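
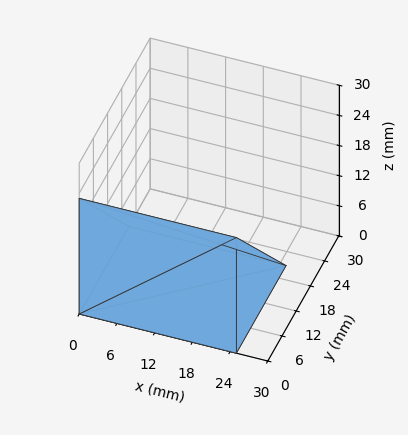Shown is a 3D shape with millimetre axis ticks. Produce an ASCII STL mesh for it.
Reading the render: the shape is a wedge (ramp): 25 × 21 mm base, rising to 23 mm along the y=0 edge and sloping linearly to z=0 at y=21 (dimensions read to the nearest mm from the axis ticks). For the STL, each face is triangulated and given an outward normal.

solid part
  facet normal 0.0000 0.0000 -1.0000
    outer loop
      vertex 25.000 21.000 0.000
      vertex 25.000 0.000 0.000
      vertex 0.000 0.000 0.000
    endloop
  endfacet
  facet normal 0.0000 0.0000 -1.0000
    outer loop
      vertex 0.000 21.000 0.000
      vertex 25.000 21.000 0.000
      vertex 0.000 0.000 0.000
    endloop
  endfacet
  facet normal 0.0000 -1.0000 0.0000
    outer loop
      vertex 0.000 0.000 0.000
      vertex 25.000 0.000 0.000
      vertex 25.000 0.000 23.000
    endloop
  endfacet
  facet normal 0.0000 -1.0000 0.0000
    outer loop
      vertex 0.000 0.000 0.000
      vertex 25.000 0.000 23.000
      vertex 0.000 0.000 23.000
    endloop
  endfacet
  facet normal 0.0000 0.7385 0.6743
    outer loop
      vertex 0.000 0.000 23.000
      vertex 25.000 0.000 23.000
      vertex 25.000 21.000 0.000
    endloop
  endfacet
  facet normal 0.0000 0.7385 0.6743
    outer loop
      vertex 0.000 0.000 23.000
      vertex 25.000 21.000 0.000
      vertex 0.000 21.000 0.000
    endloop
  endfacet
  facet normal -1.0000 0.0000 0.0000
    outer loop
      vertex 0.000 0.000 23.000
      vertex 0.000 21.000 0.000
      vertex 0.000 0.000 0.000
    endloop
  endfacet
  facet normal 1.0000 0.0000 0.0000
    outer loop
      vertex 25.000 0.000 0.000
      vertex 25.000 21.000 0.000
      vertex 25.000 0.000 23.000
    endloop
  endfacet
endsolid part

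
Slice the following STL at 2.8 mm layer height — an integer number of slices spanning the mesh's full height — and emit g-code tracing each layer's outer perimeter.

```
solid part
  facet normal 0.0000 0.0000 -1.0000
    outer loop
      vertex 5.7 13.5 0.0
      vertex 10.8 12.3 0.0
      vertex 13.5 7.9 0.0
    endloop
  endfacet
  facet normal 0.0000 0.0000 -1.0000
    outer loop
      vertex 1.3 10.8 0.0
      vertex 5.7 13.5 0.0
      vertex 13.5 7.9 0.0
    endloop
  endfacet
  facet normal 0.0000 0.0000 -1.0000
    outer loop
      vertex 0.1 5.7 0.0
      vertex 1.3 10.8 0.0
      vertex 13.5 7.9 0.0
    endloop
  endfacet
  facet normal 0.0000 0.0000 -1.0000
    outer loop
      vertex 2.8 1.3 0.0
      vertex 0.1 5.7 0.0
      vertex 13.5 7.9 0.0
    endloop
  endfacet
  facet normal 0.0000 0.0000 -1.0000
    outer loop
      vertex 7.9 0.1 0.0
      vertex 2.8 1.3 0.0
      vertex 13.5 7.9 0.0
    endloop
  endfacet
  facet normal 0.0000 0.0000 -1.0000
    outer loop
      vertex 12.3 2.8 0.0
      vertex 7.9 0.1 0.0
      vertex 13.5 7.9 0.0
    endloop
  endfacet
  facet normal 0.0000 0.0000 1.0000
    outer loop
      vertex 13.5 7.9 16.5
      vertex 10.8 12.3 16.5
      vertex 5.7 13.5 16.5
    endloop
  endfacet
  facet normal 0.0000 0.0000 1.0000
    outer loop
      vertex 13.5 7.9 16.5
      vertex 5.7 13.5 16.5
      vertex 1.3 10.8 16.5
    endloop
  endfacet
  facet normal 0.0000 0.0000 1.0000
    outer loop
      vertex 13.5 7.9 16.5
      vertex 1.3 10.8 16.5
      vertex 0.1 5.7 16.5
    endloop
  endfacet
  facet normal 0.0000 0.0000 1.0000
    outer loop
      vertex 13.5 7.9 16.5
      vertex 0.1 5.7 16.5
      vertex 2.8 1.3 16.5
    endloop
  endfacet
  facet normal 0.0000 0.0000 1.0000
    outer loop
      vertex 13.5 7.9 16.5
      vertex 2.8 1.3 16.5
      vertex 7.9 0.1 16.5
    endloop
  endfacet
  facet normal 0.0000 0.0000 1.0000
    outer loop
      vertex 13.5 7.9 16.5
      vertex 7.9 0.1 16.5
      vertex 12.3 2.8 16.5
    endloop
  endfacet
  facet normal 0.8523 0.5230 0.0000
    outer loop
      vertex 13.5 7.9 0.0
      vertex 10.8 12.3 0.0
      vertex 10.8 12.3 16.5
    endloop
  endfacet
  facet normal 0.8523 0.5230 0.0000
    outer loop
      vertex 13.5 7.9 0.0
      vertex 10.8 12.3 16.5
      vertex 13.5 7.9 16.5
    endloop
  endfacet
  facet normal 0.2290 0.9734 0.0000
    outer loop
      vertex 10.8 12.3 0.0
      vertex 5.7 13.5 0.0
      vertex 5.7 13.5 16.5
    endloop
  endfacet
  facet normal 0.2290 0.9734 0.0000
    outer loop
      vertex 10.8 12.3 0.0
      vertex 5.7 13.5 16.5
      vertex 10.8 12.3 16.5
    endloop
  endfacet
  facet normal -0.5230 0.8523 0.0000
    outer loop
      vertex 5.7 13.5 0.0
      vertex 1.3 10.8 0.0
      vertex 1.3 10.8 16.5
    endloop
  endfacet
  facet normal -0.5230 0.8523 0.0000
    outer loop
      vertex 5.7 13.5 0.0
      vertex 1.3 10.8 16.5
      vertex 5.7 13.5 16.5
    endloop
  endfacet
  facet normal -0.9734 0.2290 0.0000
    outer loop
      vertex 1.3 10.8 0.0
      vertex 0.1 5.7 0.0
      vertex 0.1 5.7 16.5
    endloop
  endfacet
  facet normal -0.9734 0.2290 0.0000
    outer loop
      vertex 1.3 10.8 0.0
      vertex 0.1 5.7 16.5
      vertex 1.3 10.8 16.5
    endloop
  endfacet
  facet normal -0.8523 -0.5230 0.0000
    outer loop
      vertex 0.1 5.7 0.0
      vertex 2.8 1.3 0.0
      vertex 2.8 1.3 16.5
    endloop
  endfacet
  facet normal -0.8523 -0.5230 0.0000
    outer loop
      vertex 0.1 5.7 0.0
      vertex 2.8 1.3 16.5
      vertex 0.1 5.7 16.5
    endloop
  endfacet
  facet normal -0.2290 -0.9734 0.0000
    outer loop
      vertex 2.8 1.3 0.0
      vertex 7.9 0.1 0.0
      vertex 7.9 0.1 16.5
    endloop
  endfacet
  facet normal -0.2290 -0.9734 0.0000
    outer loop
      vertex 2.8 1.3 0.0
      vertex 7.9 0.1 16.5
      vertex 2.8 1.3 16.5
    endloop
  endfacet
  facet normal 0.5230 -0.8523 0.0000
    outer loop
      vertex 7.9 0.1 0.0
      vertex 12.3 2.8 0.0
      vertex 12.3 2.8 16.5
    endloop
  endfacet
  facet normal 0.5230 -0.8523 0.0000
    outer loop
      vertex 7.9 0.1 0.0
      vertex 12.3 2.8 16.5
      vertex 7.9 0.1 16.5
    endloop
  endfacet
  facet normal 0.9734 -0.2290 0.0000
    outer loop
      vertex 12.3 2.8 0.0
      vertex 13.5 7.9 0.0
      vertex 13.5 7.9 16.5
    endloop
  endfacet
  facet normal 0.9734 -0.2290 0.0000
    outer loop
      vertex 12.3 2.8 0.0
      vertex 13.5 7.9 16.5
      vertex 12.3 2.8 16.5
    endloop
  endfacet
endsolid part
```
; perimeter-only toolpath
G21 ; units = mm
G90 ; absolute positioning
G28 ; home
; layer 1
G0 Z2.8
G0 X13.5 Y7.9
G1 X10.8 Y12.3
G1 X5.7 Y13.5
G1 X1.3 Y10.8
G1 X0.1 Y5.7
G1 X2.8 Y1.3
G1 X7.9 Y0.1
G1 X12.3 Y2.8
G1 X13.5 Y7.9
; layer 2
G0 Z5.5
G0 X13.5 Y7.9
G1 X10.8 Y12.3
G1 X5.7 Y13.5
G1 X1.3 Y10.8
G1 X0.1 Y5.7
G1 X2.8 Y1.3
G1 X7.9 Y0.1
G1 X12.3 Y2.8
G1 X13.5 Y7.9
; layer 3
G0 Z8.2
G0 X13.5 Y7.9
G1 X10.8 Y12.3
G1 X5.7 Y13.5
G1 X1.3 Y10.8
G1 X0.1 Y5.7
G1 X2.8 Y1.3
G1 X7.9 Y0.1
G1 X12.3 Y2.8
G1 X13.5 Y7.9
; layer 4
G0 Z11.0
G0 X13.5 Y7.9
G1 X10.8 Y12.3
G1 X5.7 Y13.5
G1 X1.3 Y10.8
G1 X0.1 Y5.7
G1 X2.8 Y1.3
G1 X7.9 Y0.1
G1 X12.3 Y2.8
G1 X13.5 Y7.9
; layer 5
G0 Z13.8
G0 X13.5 Y7.9
G1 X10.8 Y12.3
G1 X5.7 Y13.5
G1 X1.3 Y10.8
G1 X0.1 Y5.7
G1 X2.8 Y1.3
G1 X7.9 Y0.1
G1 X12.3 Y2.8
G1 X13.5 Y7.9
; layer 6
G0 Z16.5
G0 X13.5 Y7.9
G1 X10.8 Y12.3
G1 X5.7 Y13.5
G1 X1.3 Y10.8
G1 X0.1 Y5.7
G1 X2.8 Y1.3
G1 X7.9 Y0.1
G1 X12.3 Y2.8
G1 X13.5 Y7.9
M2 ; end

The solid is a regular 8-sided prism (a cylinder approximated with 8 flat sides), circumscribed radius ≈ 6.8 mm, height ≈ 16.5 mm. Slicing at Δz = 2.8 mm — 6 equal slices spanning the solid's height, so layer i sits at z = i·h/6 — gives 6 non-empty perimeters. Each is a 8-segment closed polygon; G0 lifts to the layer z and rapids to the start vertex, then G1 traces the edges.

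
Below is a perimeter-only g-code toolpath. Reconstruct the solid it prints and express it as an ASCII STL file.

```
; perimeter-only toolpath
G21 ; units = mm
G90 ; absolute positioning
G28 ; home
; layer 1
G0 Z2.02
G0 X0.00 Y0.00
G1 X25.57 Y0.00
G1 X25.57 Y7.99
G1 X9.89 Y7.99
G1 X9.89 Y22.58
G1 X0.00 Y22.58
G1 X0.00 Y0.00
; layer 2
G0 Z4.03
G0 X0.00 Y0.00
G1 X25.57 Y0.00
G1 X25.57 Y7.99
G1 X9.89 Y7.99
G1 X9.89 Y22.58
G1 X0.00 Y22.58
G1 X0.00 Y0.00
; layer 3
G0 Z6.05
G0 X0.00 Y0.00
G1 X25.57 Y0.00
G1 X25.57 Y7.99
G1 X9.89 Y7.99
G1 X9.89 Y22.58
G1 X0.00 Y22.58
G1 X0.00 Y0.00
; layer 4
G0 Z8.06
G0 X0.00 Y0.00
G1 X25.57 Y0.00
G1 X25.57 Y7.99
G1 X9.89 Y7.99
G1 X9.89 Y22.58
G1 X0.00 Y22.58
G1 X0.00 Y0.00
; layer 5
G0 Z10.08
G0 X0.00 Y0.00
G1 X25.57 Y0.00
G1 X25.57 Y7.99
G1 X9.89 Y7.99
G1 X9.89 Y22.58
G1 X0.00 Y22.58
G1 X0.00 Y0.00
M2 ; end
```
solid part
  facet normal 0.0000 0.0000 -1.0000
    outer loop
      vertex 25.57 7.99 0.00
      vertex 25.57 0.00 0.00
      vertex 0.00 0.00 0.00
    endloop
  endfacet
  facet normal 0.0000 0.0000 -1.0000
    outer loop
      vertex 9.89 7.99 0.00
      vertex 25.57 7.99 0.00
      vertex 0.00 0.00 0.00
    endloop
  endfacet
  facet normal 0.0000 0.0000 -1.0000
    outer loop
      vertex 9.89 22.58 0.00
      vertex 9.89 7.99 0.00
      vertex 0.00 0.00 0.00
    endloop
  endfacet
  facet normal 0.0000 0.0000 -1.0000
    outer loop
      vertex 0.00 22.58 0.00
      vertex 9.89 22.58 0.00
      vertex 0.00 0.00 0.00
    endloop
  endfacet
  facet normal 0.0000 0.0000 1.0000
    outer loop
      vertex 0.00 0.00 10.08
      vertex 25.57 0.00 10.08
      vertex 25.57 7.99 10.08
    endloop
  endfacet
  facet normal 0.0000 0.0000 1.0000
    outer loop
      vertex 0.00 0.00 10.08
      vertex 25.57 7.99 10.08
      vertex 9.89 7.99 10.08
    endloop
  endfacet
  facet normal 0.0000 0.0000 1.0000
    outer loop
      vertex 0.00 0.00 10.08
      vertex 9.89 7.99 10.08
      vertex 9.89 22.58 10.08
    endloop
  endfacet
  facet normal 0.0000 0.0000 1.0000
    outer loop
      vertex 0.00 0.00 10.08
      vertex 9.89 22.58 10.08
      vertex 0.00 22.58 10.08
    endloop
  endfacet
  facet normal 0.0000 -1.0000 0.0000
    outer loop
      vertex 0.00 0.00 0.00
      vertex 25.57 0.00 0.00
      vertex 25.57 0.00 10.08
    endloop
  endfacet
  facet normal 0.0000 -1.0000 0.0000
    outer loop
      vertex 0.00 0.00 0.00
      vertex 25.57 0.00 10.08
      vertex 0.00 0.00 10.08
    endloop
  endfacet
  facet normal 1.0000 0.0000 0.0000
    outer loop
      vertex 25.57 0.00 0.00
      vertex 25.57 7.99 0.00
      vertex 25.57 7.99 10.08
    endloop
  endfacet
  facet normal 1.0000 0.0000 0.0000
    outer loop
      vertex 25.57 0.00 0.00
      vertex 25.57 7.99 10.08
      vertex 25.57 0.00 10.08
    endloop
  endfacet
  facet normal 0.0000 1.0000 0.0000
    outer loop
      vertex 25.57 7.99 0.00
      vertex 9.89 7.99 0.00
      vertex 9.89 7.99 10.08
    endloop
  endfacet
  facet normal 0.0000 1.0000 0.0000
    outer loop
      vertex 25.57 7.99 0.00
      vertex 9.89 7.99 10.08
      vertex 25.57 7.99 10.08
    endloop
  endfacet
  facet normal 1.0000 0.0000 0.0000
    outer loop
      vertex 9.89 7.99 0.00
      vertex 9.89 22.58 0.00
      vertex 9.89 22.58 10.08
    endloop
  endfacet
  facet normal 1.0000 0.0000 0.0000
    outer loop
      vertex 9.89 7.99 0.00
      vertex 9.89 22.58 10.08
      vertex 9.89 7.99 10.08
    endloop
  endfacet
  facet normal 0.0000 1.0000 0.0000
    outer loop
      vertex 9.89 22.58 0.00
      vertex 0.00 22.58 0.00
      vertex 0.00 22.58 10.08
    endloop
  endfacet
  facet normal 0.0000 1.0000 0.0000
    outer loop
      vertex 9.89 22.58 0.00
      vertex 0.00 22.58 10.08
      vertex 9.89 22.58 10.08
    endloop
  endfacet
  facet normal -1.0000 0.0000 0.0000
    outer loop
      vertex 0.00 22.58 0.00
      vertex 0.00 0.00 0.00
      vertex 0.00 0.00 10.08
    endloop
  endfacet
  facet normal -1.0000 0.0000 0.0000
    outer loop
      vertex 0.00 22.58 0.00
      vertex 0.00 0.00 10.08
      vertex 0.00 22.58 10.08
    endloop
  endfacet
endsolid part

The G0 Z moves step by Δz≈2.02 mm. Every layer's G1 loop is the same polygon, so the solid is a straight extrusion of it from z=0 to z≈10.1. Closing with flat bottom and top caps and triangulating gives 20 facets — an L-shaped prism: outer 25.6 × 22.6 mm, arm thicknesses ≈ 7.99 mm (horizontal) and 9.89 mm (vertical), extruded 10.1 mm in z.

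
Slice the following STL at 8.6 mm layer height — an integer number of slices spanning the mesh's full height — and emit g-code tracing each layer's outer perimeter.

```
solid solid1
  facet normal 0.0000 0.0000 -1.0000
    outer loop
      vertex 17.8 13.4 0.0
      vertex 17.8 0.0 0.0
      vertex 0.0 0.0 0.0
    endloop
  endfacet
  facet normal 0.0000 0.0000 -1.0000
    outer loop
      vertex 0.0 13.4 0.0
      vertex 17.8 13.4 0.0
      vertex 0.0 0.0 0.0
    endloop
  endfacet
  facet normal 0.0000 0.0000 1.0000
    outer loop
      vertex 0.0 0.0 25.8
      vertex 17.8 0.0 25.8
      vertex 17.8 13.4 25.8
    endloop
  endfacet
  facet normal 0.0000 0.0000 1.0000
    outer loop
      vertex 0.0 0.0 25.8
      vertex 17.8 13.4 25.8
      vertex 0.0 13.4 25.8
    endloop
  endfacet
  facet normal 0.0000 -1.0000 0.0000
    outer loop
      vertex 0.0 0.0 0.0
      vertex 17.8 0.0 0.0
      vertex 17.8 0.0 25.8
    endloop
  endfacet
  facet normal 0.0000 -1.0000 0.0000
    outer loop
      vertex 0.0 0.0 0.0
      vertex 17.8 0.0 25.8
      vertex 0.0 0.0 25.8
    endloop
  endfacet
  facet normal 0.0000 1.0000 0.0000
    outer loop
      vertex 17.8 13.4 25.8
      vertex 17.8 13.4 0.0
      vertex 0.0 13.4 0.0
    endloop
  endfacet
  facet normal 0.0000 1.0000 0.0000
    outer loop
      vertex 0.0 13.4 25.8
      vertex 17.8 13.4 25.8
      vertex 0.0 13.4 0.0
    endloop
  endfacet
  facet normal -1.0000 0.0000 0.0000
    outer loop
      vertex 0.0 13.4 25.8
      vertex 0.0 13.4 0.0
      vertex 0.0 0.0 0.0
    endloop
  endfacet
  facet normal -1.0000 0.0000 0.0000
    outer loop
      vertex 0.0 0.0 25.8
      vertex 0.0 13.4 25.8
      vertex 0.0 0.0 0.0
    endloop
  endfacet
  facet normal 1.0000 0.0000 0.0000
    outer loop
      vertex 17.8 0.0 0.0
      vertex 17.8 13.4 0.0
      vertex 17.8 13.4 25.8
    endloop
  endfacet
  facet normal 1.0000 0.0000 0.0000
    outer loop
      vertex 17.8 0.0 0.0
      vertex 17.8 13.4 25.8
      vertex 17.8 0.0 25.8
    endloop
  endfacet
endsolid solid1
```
; perimeter-only toolpath
G21 ; units = mm
G90 ; absolute positioning
G28 ; home
; layer 1
G0 Z8.6
G0 X0.0 Y0.0
G1 X17.8 Y0.0
G1 X17.8 Y13.4
G1 X0.0 Y13.4
G1 X0.0 Y0.0
; layer 2
G0 Z17.2
G0 X0.0 Y0.0
G1 X17.8 Y0.0
G1 X17.8 Y13.4
G1 X0.0 Y13.4
G1 X0.0 Y0.0
; layer 3
G0 Z25.8
G0 X0.0 Y0.0
G1 X17.8 Y0.0
G1 X17.8 Y13.4
G1 X0.0 Y13.4
G1 X0.0 Y0.0
M2 ; end

The solid is a rectangular box, roughly 17.8 × 13.4 mm footprint and 25.8 mm tall. Slicing at Δz = 8.6 mm — 3 equal slices spanning the solid's height, so layer i sits at z = i·h/3 — gives 3 non-empty perimeters. Each is a 4-segment closed polygon; G0 lifts to the layer z and rapids to the start vertex, then G1 traces the edges.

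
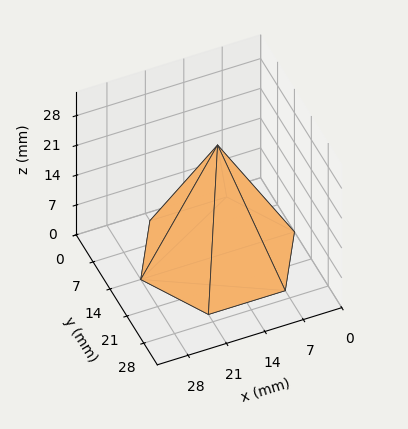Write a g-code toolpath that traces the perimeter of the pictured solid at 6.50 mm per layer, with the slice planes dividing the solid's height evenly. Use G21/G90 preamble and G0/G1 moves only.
Reading the render: the shape is a regular 6-sided pyramid, base circumscribed radius ≈ 14 mm, apex at z ≈ 26 mm (dimensions read to the nearest mm from the axis ticks). For the g-code, the solid's height is divided into equal slices at the stated Δz and each level perimeter traced with G1 moves after a G0 lift.

; perimeter-only toolpath
G21 ; units = mm
G90 ; absolute positioning
G28 ; home
; layer 1
G0 Z6.50
G0 X24.50 Y14.00
G1 X19.25 Y23.09
G1 X8.75 Y23.09
G1 X3.50 Y14.00
G1 X8.75 Y4.91
G1 X19.25 Y4.91
G1 X24.50 Y14.00
; layer 2
G0 Z13.00
G0 X21.00 Y14.00
G1 X17.50 Y20.06
G1 X10.50 Y20.06
G1 X7.00 Y14.00
G1 X10.50 Y7.94
G1 X17.50 Y7.94
G1 X21.00 Y14.00
; layer 3
G0 Z19.50
G0 X17.50 Y14.00
G1 X15.75 Y17.03
G1 X12.25 Y17.03
G1 X10.50 Y14.00
G1 X12.25 Y10.97
G1 X15.75 Y10.97
G1 X17.50 Y14.00
M2 ; end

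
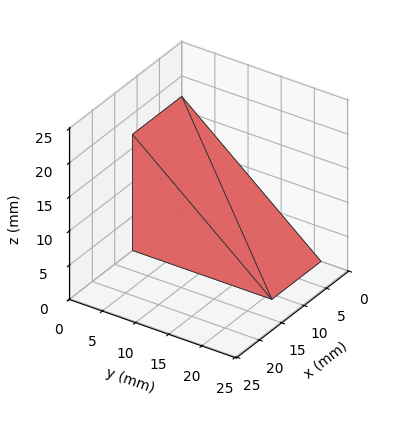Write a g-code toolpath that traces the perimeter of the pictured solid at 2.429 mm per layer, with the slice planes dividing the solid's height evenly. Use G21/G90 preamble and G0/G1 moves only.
Reading the render: the shape is a wedge (ramp): 11 × 21 mm base, rising to 17 mm along the y=0 edge and sloping linearly to z=0 at y=21 (dimensions read to the nearest mm from the axis ticks). For the g-code, the solid's height is divided into equal slices at the stated Δz and each level perimeter traced with G1 moves after a G0 lift.

; perimeter-only toolpath
G21 ; units = mm
G90 ; absolute positioning
G28 ; home
; layer 1
G0 Z2.429
G0 X0.000 Y0.000
G1 X11.000 Y0.000
G1 X11.000 Y18.000
G1 X0.000 Y18.000
G1 X0.000 Y0.000
; layer 2
G0 Z4.857
G0 X0.000 Y0.000
G1 X11.000 Y0.000
G1 X11.000 Y15.000
G1 X0.000 Y15.000
G1 X0.000 Y0.000
; layer 3
G0 Z7.286
G0 X0.000 Y0.000
G1 X11.000 Y0.000
G1 X11.000 Y12.000
G1 X0.000 Y12.000
G1 X0.000 Y0.000
; layer 4
G0 Z9.714
G0 X0.000 Y0.000
G1 X11.000 Y0.000
G1 X11.000 Y9.000
G1 X0.000 Y9.000
G1 X0.000 Y0.000
; layer 5
G0 Z12.143
G0 X0.000 Y0.000
G1 X11.000 Y0.000
G1 X11.000 Y6.000
G1 X0.000 Y6.000
G1 X0.000 Y0.000
; layer 6
G0 Z14.571
G0 X0.000 Y0.000
G1 X11.000 Y0.000
G1 X11.000 Y3.000
G1 X0.000 Y3.000
G1 X0.000 Y0.000
M2 ; end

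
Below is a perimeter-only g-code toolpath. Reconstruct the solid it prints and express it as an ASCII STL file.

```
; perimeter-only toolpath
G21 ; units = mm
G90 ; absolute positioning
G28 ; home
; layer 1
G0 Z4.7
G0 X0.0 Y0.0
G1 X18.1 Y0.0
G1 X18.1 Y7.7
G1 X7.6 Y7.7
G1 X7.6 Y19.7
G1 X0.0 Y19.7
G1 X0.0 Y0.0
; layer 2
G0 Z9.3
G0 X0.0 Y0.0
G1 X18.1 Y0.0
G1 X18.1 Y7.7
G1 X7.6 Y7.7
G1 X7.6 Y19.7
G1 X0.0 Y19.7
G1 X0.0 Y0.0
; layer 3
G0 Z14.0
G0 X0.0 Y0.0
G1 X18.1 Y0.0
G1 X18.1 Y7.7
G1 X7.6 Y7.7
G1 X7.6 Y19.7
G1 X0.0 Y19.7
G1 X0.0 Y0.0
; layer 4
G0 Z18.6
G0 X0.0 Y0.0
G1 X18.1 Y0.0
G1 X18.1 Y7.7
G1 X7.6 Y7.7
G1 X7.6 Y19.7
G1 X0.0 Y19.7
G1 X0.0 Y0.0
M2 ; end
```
solid part
  facet normal 0.0000 0.0000 -1.0000
    outer loop
      vertex 18.1 7.7 0.0
      vertex 18.1 0.0 0.0
      vertex 0.0 0.0 0.0
    endloop
  endfacet
  facet normal 0.0000 0.0000 -1.0000
    outer loop
      vertex 7.6 7.7 0.0
      vertex 18.1 7.7 0.0
      vertex 0.0 0.0 0.0
    endloop
  endfacet
  facet normal 0.0000 0.0000 -1.0000
    outer loop
      vertex 7.6 19.7 0.0
      vertex 7.6 7.7 0.0
      vertex 0.0 0.0 0.0
    endloop
  endfacet
  facet normal 0.0000 0.0000 -1.0000
    outer loop
      vertex 0.0 19.7 0.0
      vertex 7.6 19.7 0.0
      vertex 0.0 0.0 0.0
    endloop
  endfacet
  facet normal 0.0000 0.0000 1.0000
    outer loop
      vertex 0.0 0.0 18.6
      vertex 18.1 0.0 18.6
      vertex 18.1 7.7 18.6
    endloop
  endfacet
  facet normal 0.0000 0.0000 1.0000
    outer loop
      vertex 0.0 0.0 18.6
      vertex 18.1 7.7 18.6
      vertex 7.6 7.7 18.6
    endloop
  endfacet
  facet normal 0.0000 0.0000 1.0000
    outer loop
      vertex 0.0 0.0 18.6
      vertex 7.6 7.7 18.6
      vertex 7.6 19.7 18.6
    endloop
  endfacet
  facet normal 0.0000 0.0000 1.0000
    outer loop
      vertex 0.0 0.0 18.6
      vertex 7.6 19.7 18.6
      vertex 0.0 19.7 18.6
    endloop
  endfacet
  facet normal 0.0000 -1.0000 0.0000
    outer loop
      vertex 0.0 0.0 0.0
      vertex 18.1 0.0 0.0
      vertex 18.1 0.0 18.6
    endloop
  endfacet
  facet normal 0.0000 -1.0000 0.0000
    outer loop
      vertex 0.0 0.0 0.0
      vertex 18.1 0.0 18.6
      vertex 0.0 0.0 18.6
    endloop
  endfacet
  facet normal 1.0000 0.0000 0.0000
    outer loop
      vertex 18.1 0.0 0.0
      vertex 18.1 7.7 0.0
      vertex 18.1 7.7 18.6
    endloop
  endfacet
  facet normal 1.0000 0.0000 0.0000
    outer loop
      vertex 18.1 0.0 0.0
      vertex 18.1 7.7 18.6
      vertex 18.1 0.0 18.6
    endloop
  endfacet
  facet normal 0.0000 1.0000 0.0000
    outer loop
      vertex 18.1 7.7 0.0
      vertex 7.6 7.7 0.0
      vertex 7.6 7.7 18.6
    endloop
  endfacet
  facet normal 0.0000 1.0000 0.0000
    outer loop
      vertex 18.1 7.7 0.0
      vertex 7.6 7.7 18.6
      vertex 18.1 7.7 18.6
    endloop
  endfacet
  facet normal 1.0000 0.0000 0.0000
    outer loop
      vertex 7.6 7.7 0.0
      vertex 7.6 19.7 0.0
      vertex 7.6 19.7 18.6
    endloop
  endfacet
  facet normal 1.0000 0.0000 0.0000
    outer loop
      vertex 7.6 7.7 0.0
      vertex 7.6 19.7 18.6
      vertex 7.6 7.7 18.6
    endloop
  endfacet
  facet normal 0.0000 1.0000 0.0000
    outer loop
      vertex 7.6 19.7 0.0
      vertex 0.0 19.7 0.0
      vertex 0.0 19.7 18.6
    endloop
  endfacet
  facet normal 0.0000 1.0000 0.0000
    outer loop
      vertex 7.6 19.7 0.0
      vertex 0.0 19.7 18.6
      vertex 7.6 19.7 18.6
    endloop
  endfacet
  facet normal -1.0000 0.0000 0.0000
    outer loop
      vertex 0.0 19.7 0.0
      vertex 0.0 0.0 0.0
      vertex 0.0 0.0 18.6
    endloop
  endfacet
  facet normal -1.0000 0.0000 0.0000
    outer loop
      vertex 0.0 19.7 0.0
      vertex 0.0 0.0 18.6
      vertex 0.0 19.7 18.6
    endloop
  endfacet
endsolid part

The G0 Z moves step by Δz≈4.7 mm. Every layer's G1 loop is the same polygon, so the solid is a straight extrusion of it from z=0 to z≈18.6. Closing with flat bottom and top caps and triangulating gives 20 facets — an L-shaped prism: outer 18.1 × 19.7 mm, arm thicknesses ≈ 7.7 mm (horizontal) and 7.6 mm (vertical), extruded 18.6 mm in z.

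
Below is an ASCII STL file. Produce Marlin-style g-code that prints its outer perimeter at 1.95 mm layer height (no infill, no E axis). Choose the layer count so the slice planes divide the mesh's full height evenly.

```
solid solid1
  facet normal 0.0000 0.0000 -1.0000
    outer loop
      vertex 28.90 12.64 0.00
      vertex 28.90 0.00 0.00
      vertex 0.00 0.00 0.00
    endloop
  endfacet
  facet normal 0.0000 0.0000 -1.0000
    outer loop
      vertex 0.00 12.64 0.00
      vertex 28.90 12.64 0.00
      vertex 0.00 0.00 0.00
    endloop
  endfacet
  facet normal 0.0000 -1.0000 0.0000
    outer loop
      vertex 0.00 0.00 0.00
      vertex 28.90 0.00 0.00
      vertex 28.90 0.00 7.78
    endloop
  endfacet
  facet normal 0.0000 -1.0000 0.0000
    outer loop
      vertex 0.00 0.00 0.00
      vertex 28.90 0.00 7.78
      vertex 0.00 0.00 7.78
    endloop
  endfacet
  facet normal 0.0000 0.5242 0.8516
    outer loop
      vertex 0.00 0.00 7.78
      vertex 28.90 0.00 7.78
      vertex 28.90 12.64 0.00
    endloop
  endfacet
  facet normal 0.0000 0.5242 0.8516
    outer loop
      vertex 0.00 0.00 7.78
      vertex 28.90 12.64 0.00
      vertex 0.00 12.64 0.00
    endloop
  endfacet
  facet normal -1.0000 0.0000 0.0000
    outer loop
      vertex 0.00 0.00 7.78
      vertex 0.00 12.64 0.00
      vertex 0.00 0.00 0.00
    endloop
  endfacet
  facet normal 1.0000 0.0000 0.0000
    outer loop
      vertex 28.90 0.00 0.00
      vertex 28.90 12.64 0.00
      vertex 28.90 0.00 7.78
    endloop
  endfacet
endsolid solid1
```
; perimeter-only toolpath
G21 ; units = mm
G90 ; absolute positioning
G28 ; home
; layer 1
G0 Z1.95
G0 X0.00 Y0.00
G1 X28.90 Y0.00
G1 X28.90 Y9.48
G1 X0.00 Y9.48
G1 X0.00 Y0.00
; layer 2
G0 Z3.89
G0 X0.00 Y0.00
G1 X28.90 Y0.00
G1 X28.90 Y6.32
G1 X0.00 Y6.32
G1 X0.00 Y0.00
; layer 3
G0 Z5.83
G0 X0.00 Y0.00
G1 X28.90 Y0.00
G1 X28.90 Y3.16
G1 X0.00 Y3.16
G1 X0.00 Y0.00
M2 ; end

The solid is a wedge (ramp): 28.9 × 12.6 mm base, rising to 7.78 mm along the y=0 edge and sloping linearly to z=0 at y=12.6. Slicing at Δz = 1.95 mm — 4 equal slices spanning the solid's height, so layer i sits at z = i·h/4 — gives 3 non-empty perimeters. Each is a 4-segment closed polygon; G0 lifts to the layer z and rapids to the start vertex, then G1 traces the edges. The cross-section shrinks linearly with z (the slice at the apex is degenerate and omitted).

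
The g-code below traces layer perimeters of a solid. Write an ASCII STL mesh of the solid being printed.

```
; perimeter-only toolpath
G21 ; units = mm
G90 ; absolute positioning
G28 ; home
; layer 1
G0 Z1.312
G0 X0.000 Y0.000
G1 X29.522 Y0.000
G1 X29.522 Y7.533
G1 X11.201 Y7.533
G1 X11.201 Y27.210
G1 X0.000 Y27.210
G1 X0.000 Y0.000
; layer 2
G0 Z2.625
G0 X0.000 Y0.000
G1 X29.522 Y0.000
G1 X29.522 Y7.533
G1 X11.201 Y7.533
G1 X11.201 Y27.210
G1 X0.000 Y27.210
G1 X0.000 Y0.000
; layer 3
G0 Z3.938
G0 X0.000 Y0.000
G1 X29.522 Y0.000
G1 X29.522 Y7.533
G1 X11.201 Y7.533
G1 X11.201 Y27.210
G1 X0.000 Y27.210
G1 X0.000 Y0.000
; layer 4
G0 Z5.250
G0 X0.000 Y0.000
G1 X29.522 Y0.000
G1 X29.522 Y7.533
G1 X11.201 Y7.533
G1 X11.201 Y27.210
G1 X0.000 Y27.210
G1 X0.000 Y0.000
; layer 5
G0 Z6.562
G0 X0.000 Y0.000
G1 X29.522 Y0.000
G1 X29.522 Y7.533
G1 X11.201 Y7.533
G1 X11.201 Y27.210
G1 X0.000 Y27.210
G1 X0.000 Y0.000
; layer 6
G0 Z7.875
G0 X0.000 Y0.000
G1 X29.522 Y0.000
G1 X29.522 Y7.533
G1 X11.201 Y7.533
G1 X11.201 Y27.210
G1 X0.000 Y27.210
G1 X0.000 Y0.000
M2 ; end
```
solid part
  facet normal 0.0000 0.0000 -1.0000
    outer loop
      vertex 29.522 7.533 0.000
      vertex 29.522 0.000 0.000
      vertex 0.000 0.000 0.000
    endloop
  endfacet
  facet normal 0.0000 0.0000 -1.0000
    outer loop
      vertex 11.201 7.533 0.000
      vertex 29.522 7.533 0.000
      vertex 0.000 0.000 0.000
    endloop
  endfacet
  facet normal 0.0000 0.0000 -1.0000
    outer loop
      vertex 11.201 27.210 0.000
      vertex 11.201 7.533 0.000
      vertex 0.000 0.000 0.000
    endloop
  endfacet
  facet normal 0.0000 0.0000 -1.0000
    outer loop
      vertex 0.000 27.210 0.000
      vertex 11.201 27.210 0.000
      vertex 0.000 0.000 0.000
    endloop
  endfacet
  facet normal 0.0000 0.0000 1.0000
    outer loop
      vertex 0.000 0.000 7.875
      vertex 29.522 0.000 7.875
      vertex 29.522 7.533 7.875
    endloop
  endfacet
  facet normal 0.0000 0.0000 1.0000
    outer loop
      vertex 0.000 0.000 7.875
      vertex 29.522 7.533 7.875
      vertex 11.201 7.533 7.875
    endloop
  endfacet
  facet normal 0.0000 0.0000 1.0000
    outer loop
      vertex 0.000 0.000 7.875
      vertex 11.201 7.533 7.875
      vertex 11.201 27.210 7.875
    endloop
  endfacet
  facet normal 0.0000 0.0000 1.0000
    outer loop
      vertex 0.000 0.000 7.875
      vertex 11.201 27.210 7.875
      vertex 0.000 27.210 7.875
    endloop
  endfacet
  facet normal 0.0000 -1.0000 0.0000
    outer loop
      vertex 0.000 0.000 0.000
      vertex 29.522 0.000 0.000
      vertex 29.522 0.000 7.875
    endloop
  endfacet
  facet normal 0.0000 -1.0000 0.0000
    outer loop
      vertex 0.000 0.000 0.000
      vertex 29.522 0.000 7.875
      vertex 0.000 0.000 7.875
    endloop
  endfacet
  facet normal 1.0000 0.0000 0.0000
    outer loop
      vertex 29.522 0.000 0.000
      vertex 29.522 7.533 0.000
      vertex 29.522 7.533 7.875
    endloop
  endfacet
  facet normal 1.0000 0.0000 0.0000
    outer loop
      vertex 29.522 0.000 0.000
      vertex 29.522 7.533 7.875
      vertex 29.522 0.000 7.875
    endloop
  endfacet
  facet normal 0.0000 1.0000 0.0000
    outer loop
      vertex 29.522 7.533 0.000
      vertex 11.201 7.533 0.000
      vertex 11.201 7.533 7.875
    endloop
  endfacet
  facet normal 0.0000 1.0000 0.0000
    outer loop
      vertex 29.522 7.533 0.000
      vertex 11.201 7.533 7.875
      vertex 29.522 7.533 7.875
    endloop
  endfacet
  facet normal 1.0000 0.0000 0.0000
    outer loop
      vertex 11.201 7.533 0.000
      vertex 11.201 27.210 0.000
      vertex 11.201 27.210 7.875
    endloop
  endfacet
  facet normal 1.0000 0.0000 0.0000
    outer loop
      vertex 11.201 7.533 0.000
      vertex 11.201 27.210 7.875
      vertex 11.201 7.533 7.875
    endloop
  endfacet
  facet normal 0.0000 1.0000 0.0000
    outer loop
      vertex 11.201 27.210 0.000
      vertex 0.000 27.210 0.000
      vertex 0.000 27.210 7.875
    endloop
  endfacet
  facet normal 0.0000 1.0000 0.0000
    outer loop
      vertex 11.201 27.210 0.000
      vertex 0.000 27.210 7.875
      vertex 11.201 27.210 7.875
    endloop
  endfacet
  facet normal -1.0000 0.0000 0.0000
    outer loop
      vertex 0.000 27.210 0.000
      vertex 0.000 0.000 0.000
      vertex 0.000 0.000 7.875
    endloop
  endfacet
  facet normal -1.0000 0.0000 0.0000
    outer loop
      vertex 0.000 27.210 0.000
      vertex 0.000 0.000 7.875
      vertex 0.000 27.210 7.875
    endloop
  endfacet
endsolid part

The G0 Z moves step by Δz≈1.312 mm. Every layer's G1 loop is the same polygon, so the solid is a straight extrusion of it from z=0 to z≈7.88. Closing with flat bottom and top caps and triangulating gives 20 facets — an L-shaped prism: outer 29.5 × 27.2 mm, arm thicknesses ≈ 7.53 mm (horizontal) and 11.2 mm (vertical), extruded 7.88 mm in z.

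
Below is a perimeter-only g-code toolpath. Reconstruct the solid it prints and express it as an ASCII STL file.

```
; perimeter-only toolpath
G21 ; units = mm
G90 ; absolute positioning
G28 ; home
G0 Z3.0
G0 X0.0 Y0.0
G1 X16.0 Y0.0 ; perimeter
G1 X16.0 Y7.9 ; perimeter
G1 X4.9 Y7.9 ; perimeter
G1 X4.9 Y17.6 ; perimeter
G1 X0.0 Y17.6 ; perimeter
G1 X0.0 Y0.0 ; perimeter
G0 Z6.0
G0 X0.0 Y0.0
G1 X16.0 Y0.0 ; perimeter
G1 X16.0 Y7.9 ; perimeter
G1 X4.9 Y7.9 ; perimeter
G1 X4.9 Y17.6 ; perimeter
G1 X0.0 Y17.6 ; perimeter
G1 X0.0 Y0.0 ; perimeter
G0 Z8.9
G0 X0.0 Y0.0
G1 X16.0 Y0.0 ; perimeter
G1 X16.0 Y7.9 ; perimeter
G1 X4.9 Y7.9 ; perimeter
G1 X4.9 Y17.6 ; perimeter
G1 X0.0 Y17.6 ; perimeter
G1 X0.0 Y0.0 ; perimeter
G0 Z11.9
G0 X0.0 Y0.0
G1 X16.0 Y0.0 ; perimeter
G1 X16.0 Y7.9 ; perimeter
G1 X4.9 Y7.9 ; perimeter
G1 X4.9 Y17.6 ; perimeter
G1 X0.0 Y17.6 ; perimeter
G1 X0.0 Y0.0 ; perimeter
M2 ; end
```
solid part
  facet normal 0.0000 0.0000 -1.0000
    outer loop
      vertex 16.0 7.9 0.0
      vertex 16.0 0.0 0.0
      vertex 0.0 0.0 0.0
    endloop
  endfacet
  facet normal 0.0000 0.0000 -1.0000
    outer loop
      vertex 4.9 7.9 0.0
      vertex 16.0 7.9 0.0
      vertex 0.0 0.0 0.0
    endloop
  endfacet
  facet normal 0.0000 0.0000 -1.0000
    outer loop
      vertex 4.9 17.6 0.0
      vertex 4.9 7.9 0.0
      vertex 0.0 0.0 0.0
    endloop
  endfacet
  facet normal 0.0000 0.0000 -1.0000
    outer loop
      vertex 0.0 17.6 0.0
      vertex 4.9 17.6 0.0
      vertex 0.0 0.0 0.0
    endloop
  endfacet
  facet normal 0.0000 0.0000 1.0000
    outer loop
      vertex 0.0 0.0 11.9
      vertex 16.0 0.0 11.9
      vertex 16.0 7.9 11.9
    endloop
  endfacet
  facet normal 0.0000 0.0000 1.0000
    outer loop
      vertex 0.0 0.0 11.9
      vertex 16.0 7.9 11.9
      vertex 4.9 7.9 11.9
    endloop
  endfacet
  facet normal 0.0000 0.0000 1.0000
    outer loop
      vertex 0.0 0.0 11.9
      vertex 4.9 7.9 11.9
      vertex 4.9 17.6 11.9
    endloop
  endfacet
  facet normal 0.0000 0.0000 1.0000
    outer loop
      vertex 0.0 0.0 11.9
      vertex 4.9 17.6 11.9
      vertex 0.0 17.6 11.9
    endloop
  endfacet
  facet normal 0.0000 -1.0000 0.0000
    outer loop
      vertex 0.0 0.0 0.0
      vertex 16.0 0.0 0.0
      vertex 16.0 0.0 11.9
    endloop
  endfacet
  facet normal 0.0000 -1.0000 0.0000
    outer loop
      vertex 0.0 0.0 0.0
      vertex 16.0 0.0 11.9
      vertex 0.0 0.0 11.9
    endloop
  endfacet
  facet normal 1.0000 0.0000 0.0000
    outer loop
      vertex 16.0 0.0 0.0
      vertex 16.0 7.9 0.0
      vertex 16.0 7.9 11.9
    endloop
  endfacet
  facet normal 1.0000 0.0000 0.0000
    outer loop
      vertex 16.0 0.0 0.0
      vertex 16.0 7.9 11.9
      vertex 16.0 0.0 11.9
    endloop
  endfacet
  facet normal 0.0000 1.0000 0.0000
    outer loop
      vertex 16.0 7.9 0.0
      vertex 4.9 7.9 0.0
      vertex 4.9 7.9 11.9
    endloop
  endfacet
  facet normal 0.0000 1.0000 0.0000
    outer loop
      vertex 16.0 7.9 0.0
      vertex 4.9 7.9 11.9
      vertex 16.0 7.9 11.9
    endloop
  endfacet
  facet normal 1.0000 0.0000 0.0000
    outer loop
      vertex 4.9 7.9 0.0
      vertex 4.9 17.6 0.0
      vertex 4.9 17.6 11.9
    endloop
  endfacet
  facet normal 1.0000 0.0000 0.0000
    outer loop
      vertex 4.9 7.9 0.0
      vertex 4.9 17.6 11.9
      vertex 4.9 7.9 11.9
    endloop
  endfacet
  facet normal 0.0000 1.0000 0.0000
    outer loop
      vertex 4.9 17.6 0.0
      vertex 0.0 17.6 0.0
      vertex 0.0 17.6 11.9
    endloop
  endfacet
  facet normal 0.0000 1.0000 0.0000
    outer loop
      vertex 4.9 17.6 0.0
      vertex 0.0 17.6 11.9
      vertex 4.9 17.6 11.9
    endloop
  endfacet
  facet normal -1.0000 0.0000 0.0000
    outer loop
      vertex 0.0 17.6 0.0
      vertex 0.0 0.0 0.0
      vertex 0.0 0.0 11.9
    endloop
  endfacet
  facet normal -1.0000 0.0000 0.0000
    outer loop
      vertex 0.0 17.6 0.0
      vertex 0.0 0.0 11.9
      vertex 0.0 17.6 11.9
    endloop
  endfacet
endsolid part

The G0 Z moves step by Δz≈3.0 mm. Every layer's G1 loop is the same polygon, so the solid is a straight extrusion of it from z=0 to z≈11.9. Closing with flat bottom and top caps and triangulating gives 20 facets — an L-shaped prism: outer 16 × 17.6 mm, arm thicknesses ≈ 7.9 mm (horizontal) and 4.9 mm (vertical), extruded 11.9 mm in z.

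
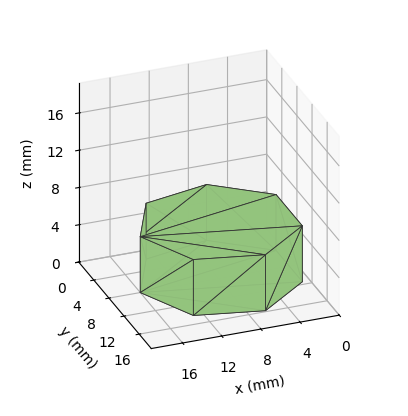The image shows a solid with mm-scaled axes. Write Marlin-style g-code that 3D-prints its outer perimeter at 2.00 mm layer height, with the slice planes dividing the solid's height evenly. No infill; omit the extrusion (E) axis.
Reading the render: the shape is a regular 7-sided prism (a cylinder approximated with 7 flat sides), circumscribed radius ≈ 8 mm, height ≈ 6 mm (dimensions read to the nearest mm from the axis ticks). For the g-code, the solid's height is divided into equal slices at the stated Δz and each level perimeter traced with G1 moves after a G0 lift.

; perimeter-only toolpath
G21 ; units = mm
G90 ; absolute positioning
G28 ; home
; layer 1
G0 Z2.00
G0 X16.00 Y8.00
G1 X12.99 Y14.25
G1 X6.22 Y15.80
G1 X0.79 Y11.47
G1 X0.79 Y4.53
G1 X6.22 Y0.20
G1 X12.99 Y1.75
G1 X16.00 Y8.00
; layer 2
G0 Z4.00
G0 X16.00 Y8.00
G1 X12.99 Y14.25
G1 X6.22 Y15.80
G1 X0.79 Y11.47
G1 X0.79 Y4.53
G1 X6.22 Y0.20
G1 X12.99 Y1.75
G1 X16.00 Y8.00
; layer 3
G0 Z6.00
G0 X16.00 Y8.00
G1 X12.99 Y14.25
G1 X6.22 Y15.80
G1 X0.79 Y11.47
G1 X0.79 Y4.53
G1 X6.22 Y0.20
G1 X12.99 Y1.75
G1 X16.00 Y8.00
M2 ; end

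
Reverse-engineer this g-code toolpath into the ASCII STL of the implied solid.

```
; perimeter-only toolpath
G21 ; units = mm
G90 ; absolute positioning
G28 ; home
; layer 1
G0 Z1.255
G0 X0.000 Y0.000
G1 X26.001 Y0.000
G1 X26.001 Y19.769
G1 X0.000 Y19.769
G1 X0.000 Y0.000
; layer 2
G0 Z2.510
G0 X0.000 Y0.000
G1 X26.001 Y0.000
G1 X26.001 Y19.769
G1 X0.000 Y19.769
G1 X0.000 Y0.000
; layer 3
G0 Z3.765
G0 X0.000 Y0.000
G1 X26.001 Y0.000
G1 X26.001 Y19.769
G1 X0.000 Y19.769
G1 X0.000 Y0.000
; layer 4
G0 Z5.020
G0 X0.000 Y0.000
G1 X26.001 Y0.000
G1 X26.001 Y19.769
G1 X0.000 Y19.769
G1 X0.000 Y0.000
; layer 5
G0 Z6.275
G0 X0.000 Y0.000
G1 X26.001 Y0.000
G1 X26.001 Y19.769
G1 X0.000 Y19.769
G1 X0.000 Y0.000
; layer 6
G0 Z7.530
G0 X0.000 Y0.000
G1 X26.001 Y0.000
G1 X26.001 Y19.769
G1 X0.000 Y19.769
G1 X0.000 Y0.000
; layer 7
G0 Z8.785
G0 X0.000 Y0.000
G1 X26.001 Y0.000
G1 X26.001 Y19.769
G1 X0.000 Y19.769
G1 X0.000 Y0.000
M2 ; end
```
solid part
  facet normal 0.0000 0.0000 -1.0000
    outer loop
      vertex 26.001 19.769 0.000
      vertex 26.001 0.000 0.000
      vertex 0.000 0.000 0.000
    endloop
  endfacet
  facet normal 0.0000 0.0000 -1.0000
    outer loop
      vertex 0.000 19.769 0.000
      vertex 26.001 19.769 0.000
      vertex 0.000 0.000 0.000
    endloop
  endfacet
  facet normal 0.0000 0.0000 1.0000
    outer loop
      vertex 0.000 0.000 8.785
      vertex 26.001 0.000 8.785
      vertex 26.001 19.769 8.785
    endloop
  endfacet
  facet normal 0.0000 0.0000 1.0000
    outer loop
      vertex 0.000 0.000 8.785
      vertex 26.001 19.769 8.785
      vertex 0.000 19.769 8.785
    endloop
  endfacet
  facet normal 0.0000 -1.0000 0.0000
    outer loop
      vertex 0.000 0.000 0.000
      vertex 26.001 0.000 0.000
      vertex 26.001 0.000 8.785
    endloop
  endfacet
  facet normal 0.0000 -1.0000 0.0000
    outer loop
      vertex 0.000 0.000 0.000
      vertex 26.001 0.000 8.785
      vertex 0.000 0.000 8.785
    endloop
  endfacet
  facet normal 0.0000 1.0000 0.0000
    outer loop
      vertex 26.001 19.769 8.785
      vertex 26.001 19.769 0.000
      vertex 0.000 19.769 0.000
    endloop
  endfacet
  facet normal 0.0000 1.0000 0.0000
    outer loop
      vertex 0.000 19.769 8.785
      vertex 26.001 19.769 8.785
      vertex 0.000 19.769 0.000
    endloop
  endfacet
  facet normal -1.0000 0.0000 0.0000
    outer loop
      vertex 0.000 19.769 8.785
      vertex 0.000 19.769 0.000
      vertex 0.000 0.000 0.000
    endloop
  endfacet
  facet normal -1.0000 0.0000 0.0000
    outer loop
      vertex 0.000 0.000 8.785
      vertex 0.000 19.769 8.785
      vertex 0.000 0.000 0.000
    endloop
  endfacet
  facet normal 1.0000 0.0000 0.0000
    outer loop
      vertex 26.001 0.000 0.000
      vertex 26.001 19.769 0.000
      vertex 26.001 19.769 8.785
    endloop
  endfacet
  facet normal 1.0000 0.0000 0.0000
    outer loop
      vertex 26.001 0.000 0.000
      vertex 26.001 19.769 8.785
      vertex 26.001 0.000 8.785
    endloop
  endfacet
endsolid part

The G0 Z moves step by Δz≈1.255 mm. Every layer's G1 loop is the same polygon, so the solid is a straight extrusion of it from z=0 to z≈8.79. Closing with flat bottom and top caps and triangulating gives 12 facets — a rectangular box, roughly 26 × 19.8 mm footprint and 8.79 mm tall.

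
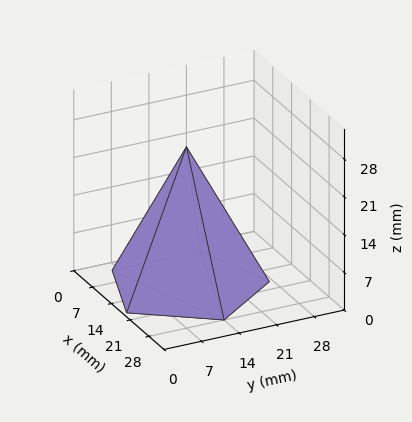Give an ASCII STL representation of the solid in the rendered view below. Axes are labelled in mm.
Reading the render: the shape is a regular 5-sided pyramid, base circumscribed radius ≈ 14 mm, apex at z ≈ 26 mm (dimensions read to the nearest mm from the axis ticks). For the STL, each face is triangulated and given an outward normal.

solid part
  facet normal 0.0000 0.0000 -1.0000
    outer loop
      vertex 2.7 22.2 0.0
      vertex 18.3 27.3 0.0
      vertex 28.0 14.0 0.0
    endloop
  endfacet
  facet normal 0.0000 0.0000 -1.0000
    outer loop
      vertex 2.7 5.8 0.0
      vertex 2.7 22.2 0.0
      vertex 28.0 14.0 0.0
    endloop
  endfacet
  facet normal 0.0000 0.0000 -1.0000
    outer loop
      vertex 18.3 0.7 0.0
      vertex 2.7 5.8 0.0
      vertex 28.0 14.0 0.0
    endloop
  endfacet
  facet normal 0.7409 0.5403 0.3989
    outer loop
      vertex 28.0 14.0 0.0
      vertex 18.3 27.3 0.0
      vertex 14.0 14.0 26.0
    endloop
  endfacet
  facet normal -0.2850 0.8717 0.3988
    outer loop
      vertex 18.3 27.3 0.0
      vertex 2.7 22.2 0.0
      vertex 14.0 14.0 26.0
    endloop
  endfacet
  facet normal -0.9171 0.0000 0.3986
    outer loop
      vertex 2.7 22.2 0.0
      vertex 2.7 5.8 0.0
      vertex 14.0 14.0 26.0
    endloop
  endfacet
  facet normal -0.2850 -0.8717 0.3988
    outer loop
      vertex 2.7 5.8 0.0
      vertex 18.3 0.7 0.0
      vertex 14.0 14.0 26.0
    endloop
  endfacet
  facet normal 0.7409 -0.5403 0.3989
    outer loop
      vertex 18.3 0.7 0.0
      vertex 28.0 14.0 0.0
      vertex 14.0 14.0 26.0
    endloop
  endfacet
endsolid part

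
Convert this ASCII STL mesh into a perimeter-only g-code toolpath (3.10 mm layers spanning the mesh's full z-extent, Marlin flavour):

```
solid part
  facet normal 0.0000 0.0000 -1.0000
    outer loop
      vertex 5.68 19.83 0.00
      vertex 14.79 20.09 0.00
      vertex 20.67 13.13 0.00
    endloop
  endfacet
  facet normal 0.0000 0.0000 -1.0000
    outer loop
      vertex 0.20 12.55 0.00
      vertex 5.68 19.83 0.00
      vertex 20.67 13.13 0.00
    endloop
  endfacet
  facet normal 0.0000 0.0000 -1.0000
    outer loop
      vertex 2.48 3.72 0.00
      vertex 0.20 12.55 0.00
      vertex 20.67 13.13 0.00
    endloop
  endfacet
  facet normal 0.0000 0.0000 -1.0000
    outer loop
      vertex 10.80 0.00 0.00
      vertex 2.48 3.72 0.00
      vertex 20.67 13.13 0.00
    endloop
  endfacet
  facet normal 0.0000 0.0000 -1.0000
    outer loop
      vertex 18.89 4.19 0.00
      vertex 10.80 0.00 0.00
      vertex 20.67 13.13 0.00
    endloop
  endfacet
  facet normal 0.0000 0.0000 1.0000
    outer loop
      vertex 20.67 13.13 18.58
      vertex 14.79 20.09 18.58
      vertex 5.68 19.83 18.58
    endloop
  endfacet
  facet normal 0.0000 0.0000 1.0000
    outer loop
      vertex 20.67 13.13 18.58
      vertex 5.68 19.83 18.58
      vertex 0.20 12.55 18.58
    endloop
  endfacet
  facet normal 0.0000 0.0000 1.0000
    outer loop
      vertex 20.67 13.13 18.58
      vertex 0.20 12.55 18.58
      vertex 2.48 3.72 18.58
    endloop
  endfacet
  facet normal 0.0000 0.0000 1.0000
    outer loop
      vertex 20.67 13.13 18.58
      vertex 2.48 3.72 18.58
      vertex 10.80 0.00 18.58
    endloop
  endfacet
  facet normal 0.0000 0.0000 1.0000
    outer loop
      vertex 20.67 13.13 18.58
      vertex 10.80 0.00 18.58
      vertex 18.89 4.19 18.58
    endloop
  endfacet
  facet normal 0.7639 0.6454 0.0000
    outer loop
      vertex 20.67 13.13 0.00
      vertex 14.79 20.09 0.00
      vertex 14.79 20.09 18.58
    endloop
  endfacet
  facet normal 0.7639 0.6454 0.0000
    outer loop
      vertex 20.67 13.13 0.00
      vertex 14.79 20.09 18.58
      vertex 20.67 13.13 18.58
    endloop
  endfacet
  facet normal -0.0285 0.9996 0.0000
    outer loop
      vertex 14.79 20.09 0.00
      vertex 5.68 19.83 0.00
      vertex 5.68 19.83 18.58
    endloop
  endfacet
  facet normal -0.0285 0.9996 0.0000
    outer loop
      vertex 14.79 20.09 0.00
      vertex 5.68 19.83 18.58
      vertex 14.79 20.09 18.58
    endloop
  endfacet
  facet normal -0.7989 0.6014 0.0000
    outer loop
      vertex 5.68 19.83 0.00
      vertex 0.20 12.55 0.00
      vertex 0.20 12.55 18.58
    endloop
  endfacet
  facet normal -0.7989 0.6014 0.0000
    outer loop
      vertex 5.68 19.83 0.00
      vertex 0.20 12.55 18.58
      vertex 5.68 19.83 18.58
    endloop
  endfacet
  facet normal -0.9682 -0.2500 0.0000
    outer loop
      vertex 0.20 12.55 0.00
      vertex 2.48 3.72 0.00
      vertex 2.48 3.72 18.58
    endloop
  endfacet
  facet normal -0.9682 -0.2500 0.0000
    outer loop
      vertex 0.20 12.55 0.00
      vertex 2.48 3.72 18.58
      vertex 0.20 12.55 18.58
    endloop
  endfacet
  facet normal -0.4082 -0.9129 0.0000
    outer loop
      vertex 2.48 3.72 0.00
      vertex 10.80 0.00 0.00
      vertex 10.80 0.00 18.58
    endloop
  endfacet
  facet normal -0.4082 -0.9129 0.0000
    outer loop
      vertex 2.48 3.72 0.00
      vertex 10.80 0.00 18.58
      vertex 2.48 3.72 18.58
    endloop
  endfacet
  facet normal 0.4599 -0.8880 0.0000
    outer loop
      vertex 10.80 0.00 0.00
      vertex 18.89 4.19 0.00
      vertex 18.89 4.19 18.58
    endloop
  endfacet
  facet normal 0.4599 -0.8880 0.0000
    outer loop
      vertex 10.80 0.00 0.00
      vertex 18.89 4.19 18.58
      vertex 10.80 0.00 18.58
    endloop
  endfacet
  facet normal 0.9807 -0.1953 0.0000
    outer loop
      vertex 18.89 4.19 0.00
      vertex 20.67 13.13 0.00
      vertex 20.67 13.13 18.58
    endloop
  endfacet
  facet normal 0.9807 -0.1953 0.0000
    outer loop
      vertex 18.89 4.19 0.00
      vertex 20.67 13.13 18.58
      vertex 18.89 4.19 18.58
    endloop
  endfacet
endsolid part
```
; perimeter-only toolpath
G21 ; units = mm
G90 ; absolute positioning
G28 ; home
; layer 1
G0 Z3.10
G0 X20.67 Y13.13
G1 X14.79 Y20.09
G1 X5.68 Y19.83
G1 X0.20 Y12.55
G1 X2.48 Y3.72
G1 X10.80 Y0.00
G1 X18.89 Y4.19
G1 X20.67 Y13.13
; layer 2
G0 Z6.19
G0 X20.67 Y13.13
G1 X14.79 Y20.09
G1 X5.68 Y19.83
G1 X0.20 Y12.55
G1 X2.48 Y3.72
G1 X10.80 Y0.00
G1 X18.89 Y4.19
G1 X20.67 Y13.13
; layer 3
G0 Z9.29
G0 X20.67 Y13.13
G1 X14.79 Y20.09
G1 X5.68 Y19.83
G1 X0.20 Y12.55
G1 X2.48 Y3.72
G1 X10.80 Y0.00
G1 X18.89 Y4.19
G1 X20.67 Y13.13
; layer 4
G0 Z12.39
G0 X20.67 Y13.13
G1 X14.79 Y20.09
G1 X5.68 Y19.83
G1 X0.20 Y12.55
G1 X2.48 Y3.72
G1 X10.80 Y0.00
G1 X18.89 Y4.19
G1 X20.67 Y13.13
; layer 5
G0 Z15.48
G0 X20.67 Y13.13
G1 X14.79 Y20.09
G1 X5.68 Y19.83
G1 X0.20 Y12.55
G1 X2.48 Y3.72
G1 X10.80 Y0.00
G1 X18.89 Y4.19
G1 X20.67 Y13.13
; layer 6
G0 Z18.58
G0 X20.67 Y13.13
G1 X14.79 Y20.09
G1 X5.68 Y19.83
G1 X0.20 Y12.55
G1 X2.48 Y3.72
G1 X10.80 Y0.00
G1 X18.89 Y4.19
G1 X20.67 Y13.13
M2 ; end

The solid is a regular 7-sided prism (a cylinder approximated with 7 flat sides), circumscribed radius ≈ 10.5 mm, height ≈ 18.6 mm. Slicing at Δz = 3.10 mm — 6 equal slices spanning the solid's height, so layer i sits at z = i·h/6 — gives 6 non-empty perimeters. Each is a 7-segment closed polygon; G0 lifts to the layer z and rapids to the start vertex, then G1 traces the edges.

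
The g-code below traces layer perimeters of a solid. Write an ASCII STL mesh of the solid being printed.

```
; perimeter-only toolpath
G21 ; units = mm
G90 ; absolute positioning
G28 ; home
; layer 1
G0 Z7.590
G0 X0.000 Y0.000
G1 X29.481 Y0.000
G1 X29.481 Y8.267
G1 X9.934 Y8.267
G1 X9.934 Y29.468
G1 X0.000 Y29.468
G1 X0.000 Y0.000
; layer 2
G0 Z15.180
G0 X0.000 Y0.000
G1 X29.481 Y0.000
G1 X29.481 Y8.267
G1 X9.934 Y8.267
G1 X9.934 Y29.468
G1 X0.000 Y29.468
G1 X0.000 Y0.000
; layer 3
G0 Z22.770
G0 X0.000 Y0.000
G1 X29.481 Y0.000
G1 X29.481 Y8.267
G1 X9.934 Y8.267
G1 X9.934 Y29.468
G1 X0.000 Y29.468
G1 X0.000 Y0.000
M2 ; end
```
solid part
  facet normal 0.0000 0.0000 -1.0000
    outer loop
      vertex 29.481 8.267 0.000
      vertex 29.481 0.000 0.000
      vertex 0.000 0.000 0.000
    endloop
  endfacet
  facet normal 0.0000 0.0000 -1.0000
    outer loop
      vertex 9.934 8.267 0.000
      vertex 29.481 8.267 0.000
      vertex 0.000 0.000 0.000
    endloop
  endfacet
  facet normal 0.0000 0.0000 -1.0000
    outer loop
      vertex 9.934 29.468 0.000
      vertex 9.934 8.267 0.000
      vertex 0.000 0.000 0.000
    endloop
  endfacet
  facet normal 0.0000 0.0000 -1.0000
    outer loop
      vertex 0.000 29.468 0.000
      vertex 9.934 29.468 0.000
      vertex 0.000 0.000 0.000
    endloop
  endfacet
  facet normal 0.0000 0.0000 1.0000
    outer loop
      vertex 0.000 0.000 22.770
      vertex 29.481 0.000 22.770
      vertex 29.481 8.267 22.770
    endloop
  endfacet
  facet normal 0.0000 0.0000 1.0000
    outer loop
      vertex 0.000 0.000 22.770
      vertex 29.481 8.267 22.770
      vertex 9.934 8.267 22.770
    endloop
  endfacet
  facet normal 0.0000 0.0000 1.0000
    outer loop
      vertex 0.000 0.000 22.770
      vertex 9.934 8.267 22.770
      vertex 9.934 29.468 22.770
    endloop
  endfacet
  facet normal 0.0000 0.0000 1.0000
    outer loop
      vertex 0.000 0.000 22.770
      vertex 9.934 29.468 22.770
      vertex 0.000 29.468 22.770
    endloop
  endfacet
  facet normal 0.0000 -1.0000 0.0000
    outer loop
      vertex 0.000 0.000 0.000
      vertex 29.481 0.000 0.000
      vertex 29.481 0.000 22.770
    endloop
  endfacet
  facet normal 0.0000 -1.0000 0.0000
    outer loop
      vertex 0.000 0.000 0.000
      vertex 29.481 0.000 22.770
      vertex 0.000 0.000 22.770
    endloop
  endfacet
  facet normal 1.0000 0.0000 0.0000
    outer loop
      vertex 29.481 0.000 0.000
      vertex 29.481 8.267 0.000
      vertex 29.481 8.267 22.770
    endloop
  endfacet
  facet normal 1.0000 0.0000 0.0000
    outer loop
      vertex 29.481 0.000 0.000
      vertex 29.481 8.267 22.770
      vertex 29.481 0.000 22.770
    endloop
  endfacet
  facet normal 0.0000 1.0000 0.0000
    outer loop
      vertex 29.481 8.267 0.000
      vertex 9.934 8.267 0.000
      vertex 9.934 8.267 22.770
    endloop
  endfacet
  facet normal 0.0000 1.0000 0.0000
    outer loop
      vertex 29.481 8.267 0.000
      vertex 9.934 8.267 22.770
      vertex 29.481 8.267 22.770
    endloop
  endfacet
  facet normal 1.0000 0.0000 0.0000
    outer loop
      vertex 9.934 8.267 0.000
      vertex 9.934 29.468 0.000
      vertex 9.934 29.468 22.770
    endloop
  endfacet
  facet normal 1.0000 0.0000 0.0000
    outer loop
      vertex 9.934 8.267 0.000
      vertex 9.934 29.468 22.770
      vertex 9.934 8.267 22.770
    endloop
  endfacet
  facet normal 0.0000 1.0000 0.0000
    outer loop
      vertex 9.934 29.468 0.000
      vertex 0.000 29.468 0.000
      vertex 0.000 29.468 22.770
    endloop
  endfacet
  facet normal 0.0000 1.0000 0.0000
    outer loop
      vertex 9.934 29.468 0.000
      vertex 0.000 29.468 22.770
      vertex 9.934 29.468 22.770
    endloop
  endfacet
  facet normal -1.0000 0.0000 0.0000
    outer loop
      vertex 0.000 29.468 0.000
      vertex 0.000 0.000 0.000
      vertex 0.000 0.000 22.770
    endloop
  endfacet
  facet normal -1.0000 0.0000 0.0000
    outer loop
      vertex 0.000 29.468 0.000
      vertex 0.000 0.000 22.770
      vertex 0.000 29.468 22.770
    endloop
  endfacet
endsolid part

The G0 Z moves step by Δz≈7.590 mm. Every layer's G1 loop is the same polygon, so the solid is a straight extrusion of it from z=0 to z≈22.8. Closing with flat bottom and top caps and triangulating gives 20 facets — an L-shaped prism: outer 29.5 × 29.5 mm, arm thicknesses ≈ 8.27 mm (horizontal) and 9.93 mm (vertical), extruded 22.8 mm in z.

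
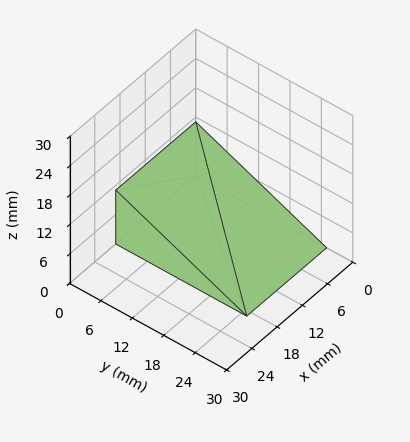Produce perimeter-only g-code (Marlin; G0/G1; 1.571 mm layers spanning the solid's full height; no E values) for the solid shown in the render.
Reading the render: the shape is a wedge (ramp): 19 × 25 mm base, rising to 11 mm along the y=0 edge and sloping linearly to z=0 at y=25 (dimensions read to the nearest mm from the axis ticks). For the g-code, the solid's height is divided into equal slices at the stated Δz and each level perimeter traced with G1 moves after a G0 lift.

; perimeter-only toolpath
G21 ; units = mm
G90 ; absolute positioning
G28 ; home
; layer 1
G0 Z1.571
G0 X0.000 Y0.000
G1 X19.000 Y0.000
G1 X19.000 Y21.429
G1 X0.000 Y21.429
G1 X0.000 Y0.000
; layer 2
G0 Z3.143
G0 X0.000 Y0.000
G1 X19.000 Y0.000
G1 X19.000 Y17.857
G1 X0.000 Y17.857
G1 X0.000 Y0.000
; layer 3
G0 Z4.714
G0 X0.000 Y0.000
G1 X19.000 Y0.000
G1 X19.000 Y14.286
G1 X0.000 Y14.286
G1 X0.000 Y0.000
; layer 4
G0 Z6.286
G0 X0.000 Y0.000
G1 X19.000 Y0.000
G1 X19.000 Y10.714
G1 X0.000 Y10.714
G1 X0.000 Y0.000
; layer 5
G0 Z7.857
G0 X0.000 Y0.000
G1 X19.000 Y0.000
G1 X19.000 Y7.143
G1 X0.000 Y7.143
G1 X0.000 Y0.000
; layer 6
G0 Z9.429
G0 X0.000 Y0.000
G1 X19.000 Y0.000
G1 X19.000 Y3.571
G1 X0.000 Y3.571
G1 X0.000 Y0.000
M2 ; end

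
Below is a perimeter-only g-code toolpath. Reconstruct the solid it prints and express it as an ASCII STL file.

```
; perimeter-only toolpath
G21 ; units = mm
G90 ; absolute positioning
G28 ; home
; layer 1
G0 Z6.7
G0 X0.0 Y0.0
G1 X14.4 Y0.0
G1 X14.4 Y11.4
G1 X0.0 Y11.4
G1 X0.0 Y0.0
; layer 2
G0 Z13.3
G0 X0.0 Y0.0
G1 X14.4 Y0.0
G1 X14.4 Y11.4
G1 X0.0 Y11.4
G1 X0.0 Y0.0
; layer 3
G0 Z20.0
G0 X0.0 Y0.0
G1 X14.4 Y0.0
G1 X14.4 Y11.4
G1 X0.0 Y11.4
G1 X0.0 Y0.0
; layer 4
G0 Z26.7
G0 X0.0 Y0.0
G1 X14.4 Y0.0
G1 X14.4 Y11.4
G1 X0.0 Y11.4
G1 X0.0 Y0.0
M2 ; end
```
solid part
  facet normal 0.0000 0.0000 -1.0000
    outer loop
      vertex 14.4 11.4 0.0
      vertex 14.4 0.0 0.0
      vertex 0.0 0.0 0.0
    endloop
  endfacet
  facet normal 0.0000 0.0000 -1.0000
    outer loop
      vertex 0.0 11.4 0.0
      vertex 14.4 11.4 0.0
      vertex 0.0 0.0 0.0
    endloop
  endfacet
  facet normal 0.0000 0.0000 1.0000
    outer loop
      vertex 0.0 0.0 26.7
      vertex 14.4 0.0 26.7
      vertex 14.4 11.4 26.7
    endloop
  endfacet
  facet normal 0.0000 0.0000 1.0000
    outer loop
      vertex 0.0 0.0 26.7
      vertex 14.4 11.4 26.7
      vertex 0.0 11.4 26.7
    endloop
  endfacet
  facet normal 0.0000 -1.0000 0.0000
    outer loop
      vertex 0.0 0.0 0.0
      vertex 14.4 0.0 0.0
      vertex 14.4 0.0 26.7
    endloop
  endfacet
  facet normal 0.0000 -1.0000 0.0000
    outer loop
      vertex 0.0 0.0 0.0
      vertex 14.4 0.0 26.7
      vertex 0.0 0.0 26.7
    endloop
  endfacet
  facet normal 0.0000 1.0000 0.0000
    outer loop
      vertex 14.4 11.4 26.7
      vertex 14.4 11.4 0.0
      vertex 0.0 11.4 0.0
    endloop
  endfacet
  facet normal 0.0000 1.0000 0.0000
    outer loop
      vertex 0.0 11.4 26.7
      vertex 14.4 11.4 26.7
      vertex 0.0 11.4 0.0
    endloop
  endfacet
  facet normal -1.0000 0.0000 0.0000
    outer loop
      vertex 0.0 11.4 26.7
      vertex 0.0 11.4 0.0
      vertex 0.0 0.0 0.0
    endloop
  endfacet
  facet normal -1.0000 0.0000 0.0000
    outer loop
      vertex 0.0 0.0 26.7
      vertex 0.0 11.4 26.7
      vertex 0.0 0.0 0.0
    endloop
  endfacet
  facet normal 1.0000 0.0000 0.0000
    outer loop
      vertex 14.4 0.0 0.0
      vertex 14.4 11.4 0.0
      vertex 14.4 11.4 26.7
    endloop
  endfacet
  facet normal 1.0000 0.0000 0.0000
    outer loop
      vertex 14.4 0.0 0.0
      vertex 14.4 11.4 26.7
      vertex 14.4 0.0 26.7
    endloop
  endfacet
endsolid part

The G0 Z moves step by Δz≈6.7 mm. Every layer's G1 loop is the same polygon, so the solid is a straight extrusion of it from z=0 to z≈26.7. Closing with flat bottom and top caps and triangulating gives 12 facets — a rectangular box, roughly 14.4 × 11.4 mm footprint and 26.7 mm tall.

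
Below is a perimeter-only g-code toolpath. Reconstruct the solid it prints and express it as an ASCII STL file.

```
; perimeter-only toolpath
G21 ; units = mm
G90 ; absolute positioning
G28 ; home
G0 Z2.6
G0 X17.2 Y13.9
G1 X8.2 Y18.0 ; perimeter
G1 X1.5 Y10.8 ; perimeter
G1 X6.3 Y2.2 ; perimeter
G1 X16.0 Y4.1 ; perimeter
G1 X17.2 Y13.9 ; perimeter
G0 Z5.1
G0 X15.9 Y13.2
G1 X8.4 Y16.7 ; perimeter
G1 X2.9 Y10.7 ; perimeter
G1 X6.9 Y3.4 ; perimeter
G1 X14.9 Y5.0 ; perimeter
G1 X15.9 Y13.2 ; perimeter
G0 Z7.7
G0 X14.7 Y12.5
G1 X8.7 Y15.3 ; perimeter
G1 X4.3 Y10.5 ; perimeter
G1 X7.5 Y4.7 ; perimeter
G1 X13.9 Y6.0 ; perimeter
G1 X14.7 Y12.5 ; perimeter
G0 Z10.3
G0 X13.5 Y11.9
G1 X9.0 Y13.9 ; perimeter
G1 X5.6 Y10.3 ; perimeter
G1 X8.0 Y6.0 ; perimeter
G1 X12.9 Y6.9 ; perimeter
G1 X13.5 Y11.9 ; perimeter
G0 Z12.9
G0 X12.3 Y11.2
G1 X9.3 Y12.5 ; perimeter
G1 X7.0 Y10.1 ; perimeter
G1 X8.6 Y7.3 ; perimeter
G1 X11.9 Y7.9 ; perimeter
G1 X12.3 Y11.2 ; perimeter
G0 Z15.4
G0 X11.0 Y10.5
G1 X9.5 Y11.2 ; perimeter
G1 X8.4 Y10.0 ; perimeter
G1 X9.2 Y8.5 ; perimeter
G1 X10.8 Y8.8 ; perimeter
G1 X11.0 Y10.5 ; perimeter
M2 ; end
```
solid part
  facet normal 0.0000 0.0000 -1.0000
    outer loop
      vertex 0.1 11.0 0.0
      vertex 7.9 19.4 0.0
      vertex 18.4 14.6 0.0
    endloop
  endfacet
  facet normal 0.0000 0.0000 -1.0000
    outer loop
      vertex 5.7 0.9 0.0
      vertex 0.1 11.0 0.0
      vertex 18.4 14.6 0.0
    endloop
  endfacet
  facet normal 0.0000 0.0000 -1.0000
    outer loop
      vertex 17.0 3.1 0.0
      vertex 5.7 0.9 0.0
      vertex 18.4 14.6 0.0
    endloop
  endfacet
  facet normal 0.3804 0.8321 0.4036
    outer loop
      vertex 18.4 14.6 0.0
      vertex 7.9 19.4 0.0
      vertex 9.8 9.8 18.0
    endloop
  endfacet
  facet normal -0.6707 0.6228 0.4029
    outer loop
      vertex 7.9 19.4 0.0
      vertex 0.1 11.0 0.0
      vertex 9.8 9.8 18.0
    endloop
  endfacet
  facet normal -0.8008 -0.4440 0.4019
    outer loop
      vertex 0.1 11.0 0.0
      vertex 5.7 0.9 0.0
      vertex 9.8 9.8 18.0
    endloop
  endfacet
  facet normal 0.1748 -0.8978 0.4041
    outer loop
      vertex 5.7 0.9 0.0
      vertex 17.0 3.1 0.0
      vertex 9.8 9.8 18.0
    endloop
  endfacet
  facet normal 0.9079 -0.1105 0.4043
    outer loop
      vertex 17.0 3.1 0.0
      vertex 18.4 14.6 0.0
      vertex 9.8 9.8 18.0
    endloop
  endfacet
endsolid part

The G0 Z moves step by Δz≈2.6 mm. The G1 loops shrink linearly with z, so the solid tapers from its base footprint up to z≈18. Closing with a flat bottom cap and the tapered top and triangulating gives 8 facets — a regular 5-sided pyramid, base circumscribed radius ≈ 9.8 mm, apex at z ≈ 18 mm.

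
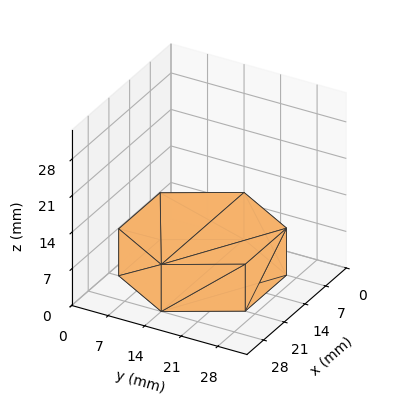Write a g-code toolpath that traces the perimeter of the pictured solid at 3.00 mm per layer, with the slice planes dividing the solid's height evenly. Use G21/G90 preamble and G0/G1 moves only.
Reading the render: the shape is a regular 6-sided prism (a cylinder approximated with 6 flat sides), circumscribed radius ≈ 14 mm, height ≈ 9 mm (dimensions read to the nearest mm from the axis ticks). For the g-code, the solid's height is divided into equal slices at the stated Δz and each level perimeter traced with G1 moves after a G0 lift.

; perimeter-only toolpath
G21 ; units = mm
G90 ; absolute positioning
G28 ; home
; layer 1
G0 Z3.00
G0 X28.00 Y14.00
G1 X21.00 Y26.12
G1 X7.00 Y26.12
G1 X0.00 Y14.00
G1 X7.00 Y1.88
G1 X21.00 Y1.88
G1 X28.00 Y14.00
; layer 2
G0 Z6.00
G0 X28.00 Y14.00
G1 X21.00 Y26.12
G1 X7.00 Y26.12
G1 X0.00 Y14.00
G1 X7.00 Y1.88
G1 X21.00 Y1.88
G1 X28.00 Y14.00
; layer 3
G0 Z9.00
G0 X28.00 Y14.00
G1 X21.00 Y26.12
G1 X7.00 Y26.12
G1 X0.00 Y14.00
G1 X7.00 Y1.88
G1 X21.00 Y1.88
G1 X28.00 Y14.00
M2 ; end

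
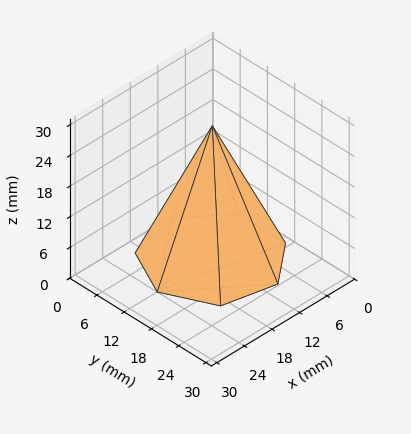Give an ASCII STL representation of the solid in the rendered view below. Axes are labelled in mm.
Reading the render: the shape is a regular 7-sided pyramid, base circumscribed radius ≈ 12 mm, apex at z ≈ 26 mm (dimensions read to the nearest mm from the axis ticks). For the STL, each face is triangulated and given an outward normal.

solid part
  facet normal 0.0000 0.0000 -1.0000
    outer loop
      vertex 9.3 23.7 0.0
      vertex 19.5 21.4 0.0
      vertex 24.0 12.0 0.0
    endloop
  endfacet
  facet normal 0.0000 0.0000 -1.0000
    outer loop
      vertex 1.2 17.2 0.0
      vertex 9.3 23.7 0.0
      vertex 24.0 12.0 0.0
    endloop
  endfacet
  facet normal 0.0000 0.0000 -1.0000
    outer loop
      vertex 1.2 6.8 0.0
      vertex 1.2 17.2 0.0
      vertex 24.0 12.0 0.0
    endloop
  endfacet
  facet normal 0.0000 0.0000 -1.0000
    outer loop
      vertex 9.3 0.3 0.0
      vertex 1.2 6.8 0.0
      vertex 24.0 12.0 0.0
    endloop
  endfacet
  facet normal 0.0000 0.0000 -1.0000
    outer loop
      vertex 19.5 2.6 0.0
      vertex 9.3 0.3 0.0
      vertex 24.0 12.0 0.0
    endloop
  endfacet
  facet normal 0.8327 0.3986 0.3843
    outer loop
      vertex 24.0 12.0 0.0
      vertex 19.5 21.4 0.0
      vertex 12.0 12.0 26.0
    endloop
  endfacet
  facet normal 0.2031 0.9006 0.3842
    outer loop
      vertex 19.5 21.4 0.0
      vertex 9.3 23.7 0.0
      vertex 12.0 12.0 26.0
    endloop
  endfacet
  facet normal -0.5779 0.7201 0.3841
    outer loop
      vertex 9.3 23.7 0.0
      vertex 1.2 17.2 0.0
      vertex 12.0 12.0 26.0
    endloop
  endfacet
  facet normal -0.9235 0.0000 0.3836
    outer loop
      vertex 1.2 17.2 0.0
      vertex 1.2 6.8 0.0
      vertex 12.0 12.0 26.0
    endloop
  endfacet
  facet normal -0.5779 -0.7201 0.3841
    outer loop
      vertex 1.2 6.8 0.0
      vertex 9.3 0.3 0.0
      vertex 12.0 12.0 26.0
    endloop
  endfacet
  facet normal 0.2031 -0.9006 0.3842
    outer loop
      vertex 9.3 0.3 0.0
      vertex 19.5 2.6 0.0
      vertex 12.0 12.0 26.0
    endloop
  endfacet
  facet normal 0.8327 -0.3986 0.3843
    outer loop
      vertex 19.5 2.6 0.0
      vertex 24.0 12.0 0.0
      vertex 12.0 12.0 26.0
    endloop
  endfacet
endsolid part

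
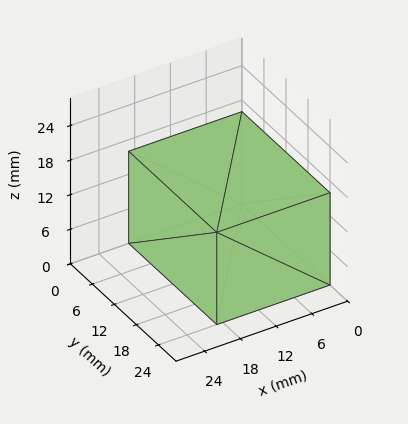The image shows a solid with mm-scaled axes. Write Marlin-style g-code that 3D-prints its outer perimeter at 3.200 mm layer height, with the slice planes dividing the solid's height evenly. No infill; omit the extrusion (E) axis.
Reading the render: the shape is a rectangular box, roughly 19 × 24 mm footprint and 16 mm tall (dimensions read to the nearest mm from the axis ticks). For the g-code, the solid's height is divided into equal slices at the stated Δz and each level perimeter traced with G1 moves after a G0 lift.

; perimeter-only toolpath
G21 ; units = mm
G90 ; absolute positioning
G28 ; home
; layer 1
G0 Z3.200
G0 X0.000 Y0.000
G1 X19.000 Y0.000
G1 X19.000 Y24.000
G1 X0.000 Y24.000
G1 X0.000 Y0.000
; layer 2
G0 Z6.400
G0 X0.000 Y0.000
G1 X19.000 Y0.000
G1 X19.000 Y24.000
G1 X0.000 Y24.000
G1 X0.000 Y0.000
; layer 3
G0 Z9.600
G0 X0.000 Y0.000
G1 X19.000 Y0.000
G1 X19.000 Y24.000
G1 X0.000 Y24.000
G1 X0.000 Y0.000
; layer 4
G0 Z12.800
G0 X0.000 Y0.000
G1 X19.000 Y0.000
G1 X19.000 Y24.000
G1 X0.000 Y24.000
G1 X0.000 Y0.000
; layer 5
G0 Z16.000
G0 X0.000 Y0.000
G1 X19.000 Y0.000
G1 X19.000 Y24.000
G1 X0.000 Y24.000
G1 X0.000 Y0.000
M2 ; end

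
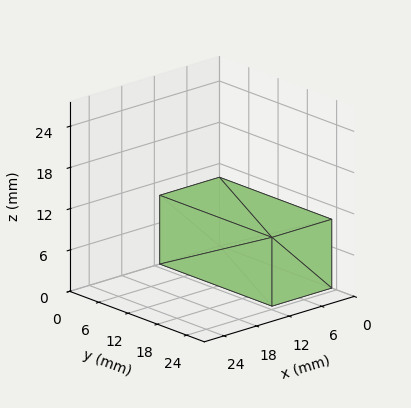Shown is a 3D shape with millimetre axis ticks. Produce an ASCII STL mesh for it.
Reading the render: the shape is a rectangular box, roughly 11 × 23 mm footprint and 10 mm tall (dimensions read to the nearest mm from the axis ticks). For the STL, each face is triangulated and given an outward normal.

solid part
  facet normal 0.0000 0.0000 -1.0000
    outer loop
      vertex 11.00 23.00 0.00
      vertex 11.00 0.00 0.00
      vertex 0.00 0.00 0.00
    endloop
  endfacet
  facet normal 0.0000 0.0000 -1.0000
    outer loop
      vertex 0.00 23.00 0.00
      vertex 11.00 23.00 0.00
      vertex 0.00 0.00 0.00
    endloop
  endfacet
  facet normal 0.0000 0.0000 1.0000
    outer loop
      vertex 0.00 0.00 10.00
      vertex 11.00 0.00 10.00
      vertex 11.00 23.00 10.00
    endloop
  endfacet
  facet normal 0.0000 0.0000 1.0000
    outer loop
      vertex 0.00 0.00 10.00
      vertex 11.00 23.00 10.00
      vertex 0.00 23.00 10.00
    endloop
  endfacet
  facet normal 0.0000 -1.0000 0.0000
    outer loop
      vertex 0.00 0.00 0.00
      vertex 11.00 0.00 0.00
      vertex 11.00 0.00 10.00
    endloop
  endfacet
  facet normal 0.0000 -1.0000 0.0000
    outer loop
      vertex 0.00 0.00 0.00
      vertex 11.00 0.00 10.00
      vertex 0.00 0.00 10.00
    endloop
  endfacet
  facet normal 0.0000 1.0000 0.0000
    outer loop
      vertex 11.00 23.00 10.00
      vertex 11.00 23.00 0.00
      vertex 0.00 23.00 0.00
    endloop
  endfacet
  facet normal 0.0000 1.0000 0.0000
    outer loop
      vertex 0.00 23.00 10.00
      vertex 11.00 23.00 10.00
      vertex 0.00 23.00 0.00
    endloop
  endfacet
  facet normal -1.0000 0.0000 0.0000
    outer loop
      vertex 0.00 23.00 10.00
      vertex 0.00 23.00 0.00
      vertex 0.00 0.00 0.00
    endloop
  endfacet
  facet normal -1.0000 0.0000 0.0000
    outer loop
      vertex 0.00 0.00 10.00
      vertex 0.00 23.00 10.00
      vertex 0.00 0.00 0.00
    endloop
  endfacet
  facet normal 1.0000 0.0000 0.0000
    outer loop
      vertex 11.00 0.00 0.00
      vertex 11.00 23.00 0.00
      vertex 11.00 23.00 10.00
    endloop
  endfacet
  facet normal 1.0000 0.0000 0.0000
    outer loop
      vertex 11.00 0.00 0.00
      vertex 11.00 23.00 10.00
      vertex 11.00 0.00 10.00
    endloop
  endfacet
endsolid part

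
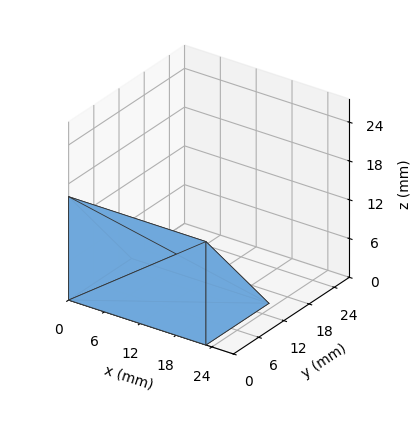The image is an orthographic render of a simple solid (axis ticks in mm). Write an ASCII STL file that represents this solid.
Reading the render: the shape is a wedge (ramp): 23 × 15 mm base, rising to 16 mm along the y=0 edge and sloping linearly to z=0 at y=15 (dimensions read to the nearest mm from the axis ticks). For the STL, each face is triangulated and given an outward normal.

solid part
  facet normal 0.0000 0.0000 -1.0000
    outer loop
      vertex 23.00 15.00 0.00
      vertex 23.00 0.00 0.00
      vertex 0.00 0.00 0.00
    endloop
  endfacet
  facet normal 0.0000 0.0000 -1.0000
    outer loop
      vertex 0.00 15.00 0.00
      vertex 23.00 15.00 0.00
      vertex 0.00 0.00 0.00
    endloop
  endfacet
  facet normal 0.0000 -1.0000 0.0000
    outer loop
      vertex 0.00 0.00 0.00
      vertex 23.00 0.00 0.00
      vertex 23.00 0.00 16.00
    endloop
  endfacet
  facet normal 0.0000 -1.0000 0.0000
    outer loop
      vertex 0.00 0.00 0.00
      vertex 23.00 0.00 16.00
      vertex 0.00 0.00 16.00
    endloop
  endfacet
  facet normal 0.0000 0.7295 0.6839
    outer loop
      vertex 0.00 0.00 16.00
      vertex 23.00 0.00 16.00
      vertex 23.00 15.00 0.00
    endloop
  endfacet
  facet normal 0.0000 0.7295 0.6839
    outer loop
      vertex 0.00 0.00 16.00
      vertex 23.00 15.00 0.00
      vertex 0.00 15.00 0.00
    endloop
  endfacet
  facet normal -1.0000 0.0000 0.0000
    outer loop
      vertex 0.00 0.00 16.00
      vertex 0.00 15.00 0.00
      vertex 0.00 0.00 0.00
    endloop
  endfacet
  facet normal 1.0000 0.0000 0.0000
    outer loop
      vertex 23.00 0.00 0.00
      vertex 23.00 15.00 0.00
      vertex 23.00 0.00 16.00
    endloop
  endfacet
endsolid part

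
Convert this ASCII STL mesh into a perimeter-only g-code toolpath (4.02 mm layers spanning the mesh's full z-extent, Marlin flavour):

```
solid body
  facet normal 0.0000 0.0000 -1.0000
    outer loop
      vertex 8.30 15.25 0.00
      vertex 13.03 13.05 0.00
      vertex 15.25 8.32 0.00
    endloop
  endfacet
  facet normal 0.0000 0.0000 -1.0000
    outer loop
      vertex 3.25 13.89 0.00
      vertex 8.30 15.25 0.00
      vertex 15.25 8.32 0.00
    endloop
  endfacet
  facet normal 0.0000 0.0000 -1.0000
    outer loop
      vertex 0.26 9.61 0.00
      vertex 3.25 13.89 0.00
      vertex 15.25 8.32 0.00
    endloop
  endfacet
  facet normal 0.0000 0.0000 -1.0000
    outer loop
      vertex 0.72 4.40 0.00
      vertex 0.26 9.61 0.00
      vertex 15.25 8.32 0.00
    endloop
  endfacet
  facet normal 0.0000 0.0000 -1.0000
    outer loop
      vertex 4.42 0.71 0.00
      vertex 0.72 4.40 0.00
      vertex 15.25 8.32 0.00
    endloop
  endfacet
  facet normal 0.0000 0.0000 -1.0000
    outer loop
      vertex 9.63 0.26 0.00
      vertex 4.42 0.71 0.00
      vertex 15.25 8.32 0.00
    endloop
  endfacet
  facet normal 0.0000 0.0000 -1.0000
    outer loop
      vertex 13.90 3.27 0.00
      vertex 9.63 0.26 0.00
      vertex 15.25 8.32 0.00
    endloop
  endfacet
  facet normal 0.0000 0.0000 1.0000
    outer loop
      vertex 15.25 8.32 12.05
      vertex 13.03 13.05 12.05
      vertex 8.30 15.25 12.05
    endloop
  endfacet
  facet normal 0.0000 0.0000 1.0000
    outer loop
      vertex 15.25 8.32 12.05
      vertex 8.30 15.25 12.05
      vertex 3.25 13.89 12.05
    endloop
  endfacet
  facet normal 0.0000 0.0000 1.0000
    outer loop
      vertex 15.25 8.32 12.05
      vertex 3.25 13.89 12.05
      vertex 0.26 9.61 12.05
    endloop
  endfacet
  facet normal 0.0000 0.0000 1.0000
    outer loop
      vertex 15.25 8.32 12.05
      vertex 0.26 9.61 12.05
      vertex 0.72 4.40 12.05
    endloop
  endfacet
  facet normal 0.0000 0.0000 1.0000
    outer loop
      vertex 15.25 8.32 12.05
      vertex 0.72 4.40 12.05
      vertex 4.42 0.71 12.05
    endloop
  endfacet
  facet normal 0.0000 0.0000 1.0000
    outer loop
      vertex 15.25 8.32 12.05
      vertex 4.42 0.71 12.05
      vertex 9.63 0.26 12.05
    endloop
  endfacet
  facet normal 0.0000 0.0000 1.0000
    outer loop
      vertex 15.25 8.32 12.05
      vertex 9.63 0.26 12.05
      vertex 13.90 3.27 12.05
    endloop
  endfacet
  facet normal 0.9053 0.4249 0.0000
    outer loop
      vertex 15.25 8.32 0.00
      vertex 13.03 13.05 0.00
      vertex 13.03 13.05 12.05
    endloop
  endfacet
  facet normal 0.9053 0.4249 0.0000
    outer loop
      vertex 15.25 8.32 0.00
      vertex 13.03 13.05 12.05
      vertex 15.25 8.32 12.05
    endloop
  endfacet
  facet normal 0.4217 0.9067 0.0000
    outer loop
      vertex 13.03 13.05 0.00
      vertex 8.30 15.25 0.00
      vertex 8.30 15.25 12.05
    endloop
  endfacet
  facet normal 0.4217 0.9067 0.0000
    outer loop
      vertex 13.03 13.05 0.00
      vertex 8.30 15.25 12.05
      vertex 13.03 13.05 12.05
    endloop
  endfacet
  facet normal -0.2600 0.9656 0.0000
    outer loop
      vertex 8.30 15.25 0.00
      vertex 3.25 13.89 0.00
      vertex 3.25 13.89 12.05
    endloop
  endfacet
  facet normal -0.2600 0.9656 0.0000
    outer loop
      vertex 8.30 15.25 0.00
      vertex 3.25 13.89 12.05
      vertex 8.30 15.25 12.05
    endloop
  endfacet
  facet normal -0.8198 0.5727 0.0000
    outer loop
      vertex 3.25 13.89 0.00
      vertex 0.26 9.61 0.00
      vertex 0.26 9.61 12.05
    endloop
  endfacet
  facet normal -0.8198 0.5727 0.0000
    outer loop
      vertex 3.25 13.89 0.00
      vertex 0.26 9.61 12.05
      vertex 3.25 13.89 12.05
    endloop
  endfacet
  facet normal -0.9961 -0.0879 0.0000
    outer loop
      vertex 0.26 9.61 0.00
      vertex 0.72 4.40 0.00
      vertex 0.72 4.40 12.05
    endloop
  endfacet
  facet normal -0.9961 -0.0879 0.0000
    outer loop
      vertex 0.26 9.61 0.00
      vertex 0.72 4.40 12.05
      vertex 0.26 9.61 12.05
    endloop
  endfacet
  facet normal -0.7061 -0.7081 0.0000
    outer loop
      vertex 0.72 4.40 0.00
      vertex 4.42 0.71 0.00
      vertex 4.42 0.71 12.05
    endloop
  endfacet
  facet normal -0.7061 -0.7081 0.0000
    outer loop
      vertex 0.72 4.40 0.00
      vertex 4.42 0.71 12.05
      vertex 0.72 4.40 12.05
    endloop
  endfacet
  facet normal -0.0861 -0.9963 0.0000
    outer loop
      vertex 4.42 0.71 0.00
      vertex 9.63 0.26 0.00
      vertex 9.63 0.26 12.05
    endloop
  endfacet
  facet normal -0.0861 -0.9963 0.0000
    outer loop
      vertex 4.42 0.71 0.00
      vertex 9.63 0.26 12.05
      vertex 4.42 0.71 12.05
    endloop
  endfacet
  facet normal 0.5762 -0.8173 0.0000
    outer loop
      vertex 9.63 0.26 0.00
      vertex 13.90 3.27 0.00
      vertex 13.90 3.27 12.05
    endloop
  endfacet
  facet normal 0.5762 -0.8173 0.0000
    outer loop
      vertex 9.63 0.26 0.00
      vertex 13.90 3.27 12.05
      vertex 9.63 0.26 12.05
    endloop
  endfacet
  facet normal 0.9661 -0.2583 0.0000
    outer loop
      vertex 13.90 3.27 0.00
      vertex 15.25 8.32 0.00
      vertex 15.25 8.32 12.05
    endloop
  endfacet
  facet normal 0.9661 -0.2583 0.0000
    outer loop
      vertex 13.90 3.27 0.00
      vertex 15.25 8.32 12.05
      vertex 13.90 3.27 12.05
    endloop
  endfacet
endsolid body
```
; perimeter-only toolpath
G21 ; units = mm
G90 ; absolute positioning
G28 ; home
; layer 1
G0 Z4.02
G0 X15.25 Y8.32
G1 X13.03 Y13.05
G1 X8.30 Y15.25
G1 X3.25 Y13.89
G1 X0.26 Y9.61
G1 X0.72 Y4.40
G1 X4.42 Y0.71
G1 X9.63 Y0.26
G1 X13.90 Y3.27
G1 X15.25 Y8.32
; layer 2
G0 Z8.03
G0 X15.25 Y8.32
G1 X13.03 Y13.05
G1 X8.30 Y15.25
G1 X3.25 Y13.89
G1 X0.26 Y9.61
G1 X0.72 Y4.40
G1 X4.42 Y0.71
G1 X9.63 Y0.26
G1 X13.90 Y3.27
G1 X15.25 Y8.32
; layer 3
G0 Z12.05
G0 X15.25 Y8.32
G1 X13.03 Y13.05
G1 X8.30 Y15.25
G1 X3.25 Y13.89
G1 X0.26 Y9.61
G1 X0.72 Y4.40
G1 X4.42 Y0.71
G1 X9.63 Y0.26
G1 X13.90 Y3.27
G1 X15.25 Y8.32
M2 ; end

The solid is a regular 9-sided prism (a cylinder approximated with 9 flat sides), circumscribed radius ≈ 7.64 mm, height ≈ 12.1 mm. Slicing at Δz = 4.02 mm — 3 equal slices spanning the solid's height, so layer i sits at z = i·h/3 — gives 3 non-empty perimeters. Each is a 9-segment closed polygon; G0 lifts to the layer z and rapids to the start vertex, then G1 traces the edges.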